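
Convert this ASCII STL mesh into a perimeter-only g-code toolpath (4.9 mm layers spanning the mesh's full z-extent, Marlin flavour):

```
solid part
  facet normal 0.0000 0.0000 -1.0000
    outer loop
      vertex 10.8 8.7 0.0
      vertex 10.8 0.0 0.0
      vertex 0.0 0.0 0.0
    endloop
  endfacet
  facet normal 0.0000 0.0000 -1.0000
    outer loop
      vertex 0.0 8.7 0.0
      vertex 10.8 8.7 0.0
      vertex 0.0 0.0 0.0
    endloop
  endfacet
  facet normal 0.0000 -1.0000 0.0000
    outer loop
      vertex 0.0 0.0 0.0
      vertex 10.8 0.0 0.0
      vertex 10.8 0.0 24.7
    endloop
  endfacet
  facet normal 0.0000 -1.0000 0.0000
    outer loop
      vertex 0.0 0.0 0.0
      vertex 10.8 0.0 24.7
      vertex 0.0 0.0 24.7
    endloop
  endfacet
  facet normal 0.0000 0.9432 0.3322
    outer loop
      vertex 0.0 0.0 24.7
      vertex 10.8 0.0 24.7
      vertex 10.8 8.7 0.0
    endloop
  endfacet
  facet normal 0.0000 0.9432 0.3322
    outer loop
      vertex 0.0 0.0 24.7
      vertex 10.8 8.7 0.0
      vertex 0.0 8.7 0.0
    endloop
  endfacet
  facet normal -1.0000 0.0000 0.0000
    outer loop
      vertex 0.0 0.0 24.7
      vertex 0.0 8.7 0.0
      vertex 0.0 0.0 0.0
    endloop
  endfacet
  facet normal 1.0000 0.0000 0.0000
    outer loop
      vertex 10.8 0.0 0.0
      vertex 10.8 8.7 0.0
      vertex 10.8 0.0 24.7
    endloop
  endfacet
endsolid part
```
; perimeter-only toolpath
G21 ; units = mm
G90 ; absolute positioning
G28 ; home
; layer 1
G0 Z4.9
G0 X0.0 Y0.0
G1 X10.8 Y0.0
G1 X10.8 Y7.0
G1 X0.0 Y7.0
G1 X0.0 Y0.0
; layer 2
G0 Z9.9
G0 X0.0 Y0.0
G1 X10.8 Y0.0
G1 X10.8 Y5.2
G1 X0.0 Y5.2
G1 X0.0 Y0.0
; layer 3
G0 Z14.8
G0 X0.0 Y0.0
G1 X10.8 Y0.0
G1 X10.8 Y3.5
G1 X0.0 Y3.5
G1 X0.0 Y0.0
; layer 4
G0 Z19.8
G0 X0.0 Y0.0
G1 X10.8 Y0.0
G1 X10.8 Y1.7
G1 X0.0 Y1.7
G1 X0.0 Y0.0
M2 ; end

The solid is a wedge (ramp): 10.8 × 8.7 mm base, rising to 24.7 mm along the y=0 edge and sloping linearly to z=0 at y=8.7. Slicing at Δz = 4.9 mm — 5 equal slices spanning the solid's height, so layer i sits at z = i·h/5 — gives 4 non-empty perimeters. Each is a 4-segment closed polygon; G0 lifts to the layer z and rapids to the start vertex, then G1 traces the edges. The cross-section shrinks linearly with z (the slice at the apex is degenerate and omitted).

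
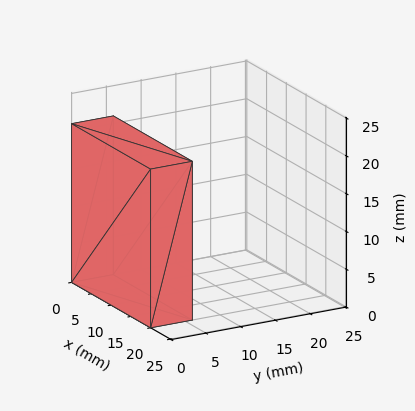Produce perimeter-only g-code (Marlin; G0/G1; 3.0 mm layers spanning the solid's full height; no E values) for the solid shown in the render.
Reading the render: the shape is a rectangular box, roughly 20 × 6 mm footprint and 21 mm tall (dimensions read to the nearest mm from the axis ticks). For the g-code, the solid's height is divided into equal slices at the stated Δz and each level perimeter traced with G1 moves after a G0 lift.

; perimeter-only toolpath
G21 ; units = mm
G90 ; absolute positioning
G28 ; home
; layer 1
G0 Z3.0
G0 X0.0 Y0.0
G1 X20.0 Y0.0
G1 X20.0 Y6.0
G1 X0.0 Y6.0
G1 X0.0 Y0.0
; layer 2
G0 Z6.0
G0 X0.0 Y0.0
G1 X20.0 Y0.0
G1 X20.0 Y6.0
G1 X0.0 Y6.0
G1 X0.0 Y0.0
; layer 3
G0 Z9.0
G0 X0.0 Y0.0
G1 X20.0 Y0.0
G1 X20.0 Y6.0
G1 X0.0 Y6.0
G1 X0.0 Y0.0
; layer 4
G0 Z12.0
G0 X0.0 Y0.0
G1 X20.0 Y0.0
G1 X20.0 Y6.0
G1 X0.0 Y6.0
G1 X0.0 Y0.0
; layer 5
G0 Z15.0
G0 X0.0 Y0.0
G1 X20.0 Y0.0
G1 X20.0 Y6.0
G1 X0.0 Y6.0
G1 X0.0 Y0.0
; layer 6
G0 Z18.0
G0 X0.0 Y0.0
G1 X20.0 Y0.0
G1 X20.0 Y6.0
G1 X0.0 Y6.0
G1 X0.0 Y0.0
; layer 7
G0 Z21.0
G0 X0.0 Y0.0
G1 X20.0 Y0.0
G1 X20.0 Y6.0
G1 X0.0 Y6.0
G1 X0.0 Y0.0
M2 ; end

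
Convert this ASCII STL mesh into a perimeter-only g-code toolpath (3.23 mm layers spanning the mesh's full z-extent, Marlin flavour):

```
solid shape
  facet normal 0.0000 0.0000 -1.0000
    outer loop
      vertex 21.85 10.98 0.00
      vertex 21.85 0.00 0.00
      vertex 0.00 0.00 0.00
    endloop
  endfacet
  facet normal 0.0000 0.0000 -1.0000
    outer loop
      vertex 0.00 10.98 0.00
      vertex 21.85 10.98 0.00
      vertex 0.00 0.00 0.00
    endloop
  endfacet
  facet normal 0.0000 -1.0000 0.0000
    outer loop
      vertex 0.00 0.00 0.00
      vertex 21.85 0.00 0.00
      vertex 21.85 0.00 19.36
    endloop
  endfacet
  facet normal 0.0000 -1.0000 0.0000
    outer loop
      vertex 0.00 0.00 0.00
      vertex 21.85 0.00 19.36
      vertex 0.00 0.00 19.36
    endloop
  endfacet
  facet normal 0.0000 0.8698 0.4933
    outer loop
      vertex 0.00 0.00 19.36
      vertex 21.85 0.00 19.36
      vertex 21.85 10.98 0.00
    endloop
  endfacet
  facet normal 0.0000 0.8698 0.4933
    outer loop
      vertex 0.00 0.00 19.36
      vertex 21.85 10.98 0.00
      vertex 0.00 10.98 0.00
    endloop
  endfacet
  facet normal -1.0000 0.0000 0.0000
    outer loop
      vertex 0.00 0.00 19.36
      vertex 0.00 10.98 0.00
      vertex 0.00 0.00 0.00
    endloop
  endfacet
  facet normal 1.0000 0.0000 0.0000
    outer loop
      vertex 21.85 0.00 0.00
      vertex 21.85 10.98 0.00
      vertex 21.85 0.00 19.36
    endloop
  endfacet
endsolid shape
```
; perimeter-only toolpath
G21 ; units = mm
G90 ; absolute positioning
G28 ; home
; layer 1
G0 Z3.23
G0 X0.00 Y0.00
G1 X21.85 Y0.00
G1 X21.85 Y9.15
G1 X0.00 Y9.15
G1 X0.00 Y0.00
; layer 2
G0 Z6.45
G0 X0.00 Y0.00
G1 X21.85 Y0.00
G1 X21.85 Y7.32
G1 X0.00 Y7.32
G1 X0.00 Y0.00
; layer 3
G0 Z9.68
G0 X0.00 Y0.00
G1 X21.85 Y0.00
G1 X21.85 Y5.49
G1 X0.00 Y5.49
G1 X0.00 Y0.00
; layer 4
G0 Z12.91
G0 X0.00 Y0.00
G1 X21.85 Y0.00
G1 X21.85 Y3.66
G1 X0.00 Y3.66
G1 X0.00 Y0.00
; layer 5
G0 Z16.13
G0 X0.00 Y0.00
G1 X21.85 Y0.00
G1 X21.85 Y1.83
G1 X0.00 Y1.83
G1 X0.00 Y0.00
M2 ; end

The solid is a wedge (ramp): 21.9 × 11 mm base, rising to 19.4 mm along the y=0 edge and sloping linearly to z=0 at y=11. Slicing at Δz = 3.23 mm — 6 equal slices spanning the solid's height, so layer i sits at z = i·h/6 — gives 5 non-empty perimeters. Each is a 4-segment closed polygon; G0 lifts to the layer z and rapids to the start vertex, then G1 traces the edges. The cross-section shrinks linearly with z (the slice at the apex is degenerate and omitted).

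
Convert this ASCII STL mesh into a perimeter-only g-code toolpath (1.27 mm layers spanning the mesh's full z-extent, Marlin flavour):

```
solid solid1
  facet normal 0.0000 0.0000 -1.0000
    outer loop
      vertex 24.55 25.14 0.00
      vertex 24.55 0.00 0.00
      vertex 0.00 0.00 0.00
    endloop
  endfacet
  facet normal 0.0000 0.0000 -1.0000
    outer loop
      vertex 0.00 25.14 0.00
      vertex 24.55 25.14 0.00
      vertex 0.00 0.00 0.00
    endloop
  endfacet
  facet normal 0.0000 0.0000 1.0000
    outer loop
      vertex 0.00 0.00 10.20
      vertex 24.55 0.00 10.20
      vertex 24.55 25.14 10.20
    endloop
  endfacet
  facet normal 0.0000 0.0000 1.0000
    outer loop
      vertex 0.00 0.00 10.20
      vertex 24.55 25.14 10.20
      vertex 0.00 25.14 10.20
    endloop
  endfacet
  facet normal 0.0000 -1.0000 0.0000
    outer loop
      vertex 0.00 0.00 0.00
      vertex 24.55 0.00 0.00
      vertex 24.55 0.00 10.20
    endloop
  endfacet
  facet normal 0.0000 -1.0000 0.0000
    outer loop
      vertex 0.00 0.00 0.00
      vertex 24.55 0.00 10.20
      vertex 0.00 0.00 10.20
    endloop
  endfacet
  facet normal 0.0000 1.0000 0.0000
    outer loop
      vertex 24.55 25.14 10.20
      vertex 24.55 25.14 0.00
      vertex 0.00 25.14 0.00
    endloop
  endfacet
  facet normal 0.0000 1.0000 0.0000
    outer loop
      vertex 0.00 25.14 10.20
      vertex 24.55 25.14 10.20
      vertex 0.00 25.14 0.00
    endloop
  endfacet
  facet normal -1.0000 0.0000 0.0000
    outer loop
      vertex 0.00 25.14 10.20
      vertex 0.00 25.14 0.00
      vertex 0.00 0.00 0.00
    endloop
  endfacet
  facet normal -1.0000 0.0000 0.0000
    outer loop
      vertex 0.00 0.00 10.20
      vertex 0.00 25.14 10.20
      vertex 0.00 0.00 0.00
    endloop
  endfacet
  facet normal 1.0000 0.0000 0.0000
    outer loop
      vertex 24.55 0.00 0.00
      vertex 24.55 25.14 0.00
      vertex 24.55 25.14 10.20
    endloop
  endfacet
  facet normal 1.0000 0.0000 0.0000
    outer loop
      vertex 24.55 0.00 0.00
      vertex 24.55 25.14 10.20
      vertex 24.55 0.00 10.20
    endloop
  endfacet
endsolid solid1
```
; perimeter-only toolpath
G21 ; units = mm
G90 ; absolute positioning
G28 ; home
; layer 1
G0 Z1.27
G0 X0.00 Y0.00
G1 X24.55 Y0.00
G1 X24.55 Y25.14
G1 X0.00 Y25.14
G1 X0.00 Y0.00
; layer 2
G0 Z2.55
G0 X0.00 Y0.00
G1 X24.55 Y0.00
G1 X24.55 Y25.14
G1 X0.00 Y25.14
G1 X0.00 Y0.00
; layer 3
G0 Z3.82
G0 X0.00 Y0.00
G1 X24.55 Y0.00
G1 X24.55 Y25.14
G1 X0.00 Y25.14
G1 X0.00 Y0.00
; layer 4
G0 Z5.10
G0 X0.00 Y0.00
G1 X24.55 Y0.00
G1 X24.55 Y25.14
G1 X0.00 Y25.14
G1 X0.00 Y0.00
; layer 5
G0 Z6.38
G0 X0.00 Y0.00
G1 X24.55 Y0.00
G1 X24.55 Y25.14
G1 X0.00 Y25.14
G1 X0.00 Y0.00
; layer 6
G0 Z7.65
G0 X0.00 Y0.00
G1 X24.55 Y0.00
G1 X24.55 Y25.14
G1 X0.00 Y25.14
G1 X0.00 Y0.00
; layer 7
G0 Z8.92
G0 X0.00 Y0.00
G1 X24.55 Y0.00
G1 X24.55 Y25.14
G1 X0.00 Y25.14
G1 X0.00 Y0.00
; layer 8
G0 Z10.20
G0 X0.00 Y0.00
G1 X24.55 Y0.00
G1 X24.55 Y25.14
G1 X0.00 Y25.14
G1 X0.00 Y0.00
M2 ; end

The solid is a rectangular box, roughly 24.6 × 25.1 mm footprint and 10.2 mm tall. Slicing at Δz = 1.27 mm — 8 equal slices spanning the solid's height, so layer i sits at z = i·h/8 — gives 8 non-empty perimeters. Each is a 4-segment closed polygon; G0 lifts to the layer z and rapids to the start vertex, then G1 traces the edges.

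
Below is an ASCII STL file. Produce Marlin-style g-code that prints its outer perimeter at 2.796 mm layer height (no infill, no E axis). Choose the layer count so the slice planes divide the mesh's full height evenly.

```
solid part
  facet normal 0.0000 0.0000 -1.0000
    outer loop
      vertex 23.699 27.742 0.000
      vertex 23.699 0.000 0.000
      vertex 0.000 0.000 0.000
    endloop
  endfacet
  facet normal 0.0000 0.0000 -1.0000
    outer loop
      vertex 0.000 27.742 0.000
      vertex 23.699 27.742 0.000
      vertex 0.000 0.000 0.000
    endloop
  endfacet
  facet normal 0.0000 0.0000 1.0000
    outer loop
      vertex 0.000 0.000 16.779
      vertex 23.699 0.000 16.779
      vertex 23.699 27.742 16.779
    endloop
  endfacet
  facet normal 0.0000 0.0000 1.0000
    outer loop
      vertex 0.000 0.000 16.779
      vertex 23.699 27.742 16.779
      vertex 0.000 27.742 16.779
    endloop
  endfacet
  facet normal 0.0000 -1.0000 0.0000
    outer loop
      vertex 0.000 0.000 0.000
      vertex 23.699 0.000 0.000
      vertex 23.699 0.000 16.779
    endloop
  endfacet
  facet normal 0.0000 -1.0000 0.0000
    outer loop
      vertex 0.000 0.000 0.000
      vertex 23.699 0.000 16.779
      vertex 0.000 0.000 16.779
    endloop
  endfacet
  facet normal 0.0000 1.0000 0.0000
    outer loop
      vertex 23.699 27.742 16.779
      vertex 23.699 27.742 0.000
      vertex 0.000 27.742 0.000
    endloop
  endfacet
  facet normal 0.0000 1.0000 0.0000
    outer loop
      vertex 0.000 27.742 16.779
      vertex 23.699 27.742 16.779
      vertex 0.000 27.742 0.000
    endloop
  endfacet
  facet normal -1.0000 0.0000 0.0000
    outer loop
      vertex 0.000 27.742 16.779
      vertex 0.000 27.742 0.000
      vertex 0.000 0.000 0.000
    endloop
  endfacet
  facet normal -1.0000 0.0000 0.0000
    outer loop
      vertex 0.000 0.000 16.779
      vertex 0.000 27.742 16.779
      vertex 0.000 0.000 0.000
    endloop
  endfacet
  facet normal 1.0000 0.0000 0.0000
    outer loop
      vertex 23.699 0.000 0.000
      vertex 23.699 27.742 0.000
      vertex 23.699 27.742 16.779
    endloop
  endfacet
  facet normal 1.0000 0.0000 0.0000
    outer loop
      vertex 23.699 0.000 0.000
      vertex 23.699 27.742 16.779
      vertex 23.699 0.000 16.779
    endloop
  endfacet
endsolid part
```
; perimeter-only toolpath
G21 ; units = mm
G90 ; absolute positioning
G28 ; home
; layer 1
G0 Z2.796
G0 X0.000 Y0.000
G1 X23.699 Y0.000
G1 X23.699 Y27.742
G1 X0.000 Y27.742
G1 X0.000 Y0.000
; layer 2
G0 Z5.593
G0 X0.000 Y0.000
G1 X23.699 Y0.000
G1 X23.699 Y27.742
G1 X0.000 Y27.742
G1 X0.000 Y0.000
; layer 3
G0 Z8.389
G0 X0.000 Y0.000
G1 X23.699 Y0.000
G1 X23.699 Y27.742
G1 X0.000 Y27.742
G1 X0.000 Y0.000
; layer 4
G0 Z11.186
G0 X0.000 Y0.000
G1 X23.699 Y0.000
G1 X23.699 Y27.742
G1 X0.000 Y27.742
G1 X0.000 Y0.000
; layer 5
G0 Z13.982
G0 X0.000 Y0.000
G1 X23.699 Y0.000
G1 X23.699 Y27.742
G1 X0.000 Y27.742
G1 X0.000 Y0.000
; layer 6
G0 Z16.779
G0 X0.000 Y0.000
G1 X23.699 Y0.000
G1 X23.699 Y27.742
G1 X0.000 Y27.742
G1 X0.000 Y0.000
M2 ; end

The solid is a rectangular box, roughly 23.7 × 27.7 mm footprint and 16.8 mm tall. Slicing at Δz = 2.796 mm — 6 equal slices spanning the solid's height, so layer i sits at z = i·h/6 — gives 6 non-empty perimeters. Each is a 4-segment closed polygon; G0 lifts to the layer z and rapids to the start vertex, then G1 traces the edges.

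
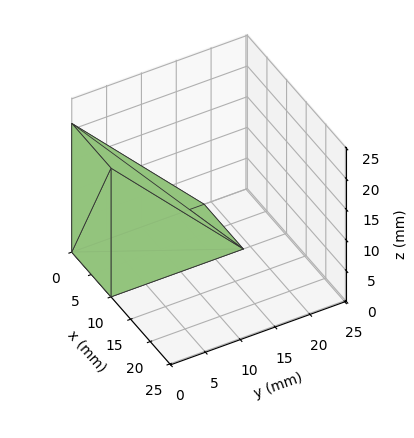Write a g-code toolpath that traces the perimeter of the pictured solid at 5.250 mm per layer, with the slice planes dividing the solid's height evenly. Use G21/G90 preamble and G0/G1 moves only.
Reading the render: the shape is a wedge (ramp): 10 × 19 mm base, rising to 21 mm along the y=0 edge and sloping linearly to z=0 at y=19 (dimensions read to the nearest mm from the axis ticks). For the g-code, the solid's height is divided into equal slices at the stated Δz and each level perimeter traced with G1 moves after a G0 lift.

; perimeter-only toolpath
G21 ; units = mm
G90 ; absolute positioning
G28 ; home
; layer 1
G0 Z5.250
G0 X0.000 Y0.000
G1 X10.000 Y0.000
G1 X10.000 Y14.250
G1 X0.000 Y14.250
G1 X0.000 Y0.000
; layer 2
G0 Z10.500
G0 X0.000 Y0.000
G1 X10.000 Y0.000
G1 X10.000 Y9.500
G1 X0.000 Y9.500
G1 X0.000 Y0.000
; layer 3
G0 Z15.750
G0 X0.000 Y0.000
G1 X10.000 Y0.000
G1 X10.000 Y4.750
G1 X0.000 Y4.750
G1 X0.000 Y0.000
M2 ; end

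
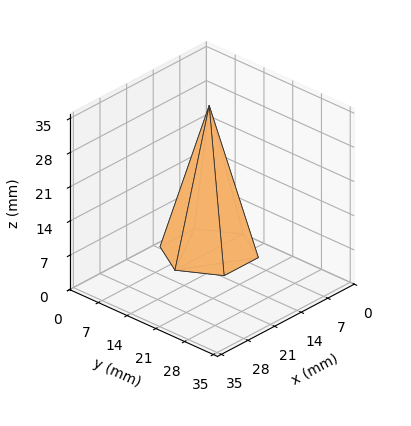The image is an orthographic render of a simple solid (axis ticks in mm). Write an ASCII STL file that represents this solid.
Reading the render: the shape is a regular 6-sided pyramid, base circumscribed radius ≈ 9 mm, apex at z ≈ 30 mm (dimensions read to the nearest mm from the axis ticks). For the STL, each face is triangulated and given an outward normal.

solid part
  facet normal 0.0000 0.0000 -1.0000
    outer loop
      vertex 4.500 16.794 0.000
      vertex 13.500 16.794 0.000
      vertex 18.000 9.000 0.000
    endloop
  endfacet
  facet normal 0.0000 0.0000 -1.0000
    outer loop
      vertex 0.000 9.000 0.000
      vertex 4.500 16.794 0.000
      vertex 18.000 9.000 0.000
    endloop
  endfacet
  facet normal 0.0000 0.0000 -1.0000
    outer loop
      vertex 4.500 1.206 0.000
      vertex 0.000 9.000 0.000
      vertex 18.000 9.000 0.000
    endloop
  endfacet
  facet normal 0.0000 0.0000 -1.0000
    outer loop
      vertex 13.500 1.206 0.000
      vertex 4.500 1.206 0.000
      vertex 18.000 9.000 0.000
    endloop
  endfacet
  facet normal 0.8382 0.4839 0.2515
    outer loop
      vertex 18.000 9.000 0.000
      vertex 13.500 16.794 0.000
      vertex 9.000 9.000 30.000
    endloop
  endfacet
  facet normal 0.0000 0.9679 0.2515
    outer loop
      vertex 13.500 16.794 0.000
      vertex 4.500 16.794 0.000
      vertex 9.000 9.000 30.000
    endloop
  endfacet
  facet normal -0.8382 0.4839 0.2515
    outer loop
      vertex 4.500 16.794 0.000
      vertex 0.000 9.000 0.000
      vertex 9.000 9.000 30.000
    endloop
  endfacet
  facet normal -0.8382 -0.4839 0.2515
    outer loop
      vertex 0.000 9.000 0.000
      vertex 4.500 1.206 0.000
      vertex 9.000 9.000 30.000
    endloop
  endfacet
  facet normal 0.0000 -0.9679 0.2515
    outer loop
      vertex 4.500 1.206 0.000
      vertex 13.500 1.206 0.000
      vertex 9.000 9.000 30.000
    endloop
  endfacet
  facet normal 0.8382 -0.4839 0.2515
    outer loop
      vertex 13.500 1.206 0.000
      vertex 18.000 9.000 0.000
      vertex 9.000 9.000 30.000
    endloop
  endfacet
endsolid part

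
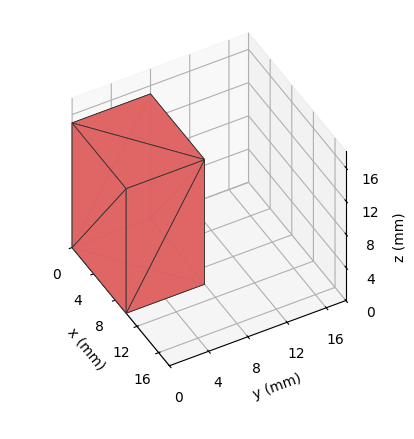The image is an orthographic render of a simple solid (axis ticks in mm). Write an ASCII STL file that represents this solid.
Reading the render: the shape is a rectangular box, roughly 10 × 8 mm footprint and 15 mm tall (dimensions read to the nearest mm from the axis ticks). For the STL, each face is triangulated and given an outward normal.

solid part
  facet normal 0.0000 0.0000 -1.0000
    outer loop
      vertex 10.00 8.00 0.00
      vertex 10.00 0.00 0.00
      vertex 0.00 0.00 0.00
    endloop
  endfacet
  facet normal 0.0000 0.0000 -1.0000
    outer loop
      vertex 0.00 8.00 0.00
      vertex 10.00 8.00 0.00
      vertex 0.00 0.00 0.00
    endloop
  endfacet
  facet normal 0.0000 0.0000 1.0000
    outer loop
      vertex 0.00 0.00 15.00
      vertex 10.00 0.00 15.00
      vertex 10.00 8.00 15.00
    endloop
  endfacet
  facet normal 0.0000 0.0000 1.0000
    outer loop
      vertex 0.00 0.00 15.00
      vertex 10.00 8.00 15.00
      vertex 0.00 8.00 15.00
    endloop
  endfacet
  facet normal 0.0000 -1.0000 0.0000
    outer loop
      vertex 0.00 0.00 0.00
      vertex 10.00 0.00 0.00
      vertex 10.00 0.00 15.00
    endloop
  endfacet
  facet normal 0.0000 -1.0000 0.0000
    outer loop
      vertex 0.00 0.00 0.00
      vertex 10.00 0.00 15.00
      vertex 0.00 0.00 15.00
    endloop
  endfacet
  facet normal 0.0000 1.0000 0.0000
    outer loop
      vertex 10.00 8.00 15.00
      vertex 10.00 8.00 0.00
      vertex 0.00 8.00 0.00
    endloop
  endfacet
  facet normal 0.0000 1.0000 0.0000
    outer loop
      vertex 0.00 8.00 15.00
      vertex 10.00 8.00 15.00
      vertex 0.00 8.00 0.00
    endloop
  endfacet
  facet normal -1.0000 0.0000 0.0000
    outer loop
      vertex 0.00 8.00 15.00
      vertex 0.00 8.00 0.00
      vertex 0.00 0.00 0.00
    endloop
  endfacet
  facet normal -1.0000 0.0000 0.0000
    outer loop
      vertex 0.00 0.00 15.00
      vertex 0.00 8.00 15.00
      vertex 0.00 0.00 0.00
    endloop
  endfacet
  facet normal 1.0000 0.0000 0.0000
    outer loop
      vertex 10.00 0.00 0.00
      vertex 10.00 8.00 0.00
      vertex 10.00 8.00 15.00
    endloop
  endfacet
  facet normal 1.0000 0.0000 0.0000
    outer loop
      vertex 10.00 0.00 0.00
      vertex 10.00 8.00 15.00
      vertex 10.00 0.00 15.00
    endloop
  endfacet
endsolid part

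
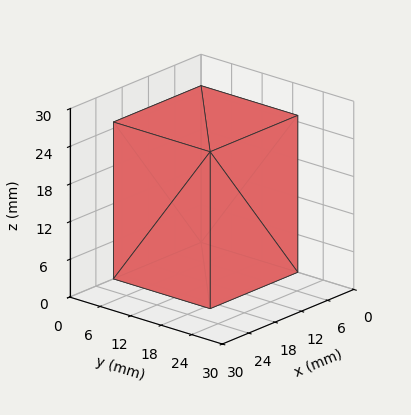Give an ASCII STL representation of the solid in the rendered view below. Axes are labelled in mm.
Reading the render: the shape is a rectangular box, roughly 20 × 19 mm footprint and 25 mm tall (dimensions read to the nearest mm from the axis ticks). For the STL, each face is triangulated and given an outward normal.

solid part
  facet normal 0.0000 0.0000 -1.0000
    outer loop
      vertex 20.0 19.0 0.0
      vertex 20.0 0.0 0.0
      vertex 0.0 0.0 0.0
    endloop
  endfacet
  facet normal 0.0000 0.0000 -1.0000
    outer loop
      vertex 0.0 19.0 0.0
      vertex 20.0 19.0 0.0
      vertex 0.0 0.0 0.0
    endloop
  endfacet
  facet normal 0.0000 0.0000 1.0000
    outer loop
      vertex 0.0 0.0 25.0
      vertex 20.0 0.0 25.0
      vertex 20.0 19.0 25.0
    endloop
  endfacet
  facet normal 0.0000 0.0000 1.0000
    outer loop
      vertex 0.0 0.0 25.0
      vertex 20.0 19.0 25.0
      vertex 0.0 19.0 25.0
    endloop
  endfacet
  facet normal 0.0000 -1.0000 0.0000
    outer loop
      vertex 0.0 0.0 0.0
      vertex 20.0 0.0 0.0
      vertex 20.0 0.0 25.0
    endloop
  endfacet
  facet normal 0.0000 -1.0000 0.0000
    outer loop
      vertex 0.0 0.0 0.0
      vertex 20.0 0.0 25.0
      vertex 0.0 0.0 25.0
    endloop
  endfacet
  facet normal 0.0000 1.0000 0.0000
    outer loop
      vertex 20.0 19.0 25.0
      vertex 20.0 19.0 0.0
      vertex 0.0 19.0 0.0
    endloop
  endfacet
  facet normal 0.0000 1.0000 0.0000
    outer loop
      vertex 0.0 19.0 25.0
      vertex 20.0 19.0 25.0
      vertex 0.0 19.0 0.0
    endloop
  endfacet
  facet normal -1.0000 0.0000 0.0000
    outer loop
      vertex 0.0 19.0 25.0
      vertex 0.0 19.0 0.0
      vertex 0.0 0.0 0.0
    endloop
  endfacet
  facet normal -1.0000 0.0000 0.0000
    outer loop
      vertex 0.0 0.0 25.0
      vertex 0.0 19.0 25.0
      vertex 0.0 0.0 0.0
    endloop
  endfacet
  facet normal 1.0000 0.0000 0.0000
    outer loop
      vertex 20.0 0.0 0.0
      vertex 20.0 19.0 0.0
      vertex 20.0 19.0 25.0
    endloop
  endfacet
  facet normal 1.0000 0.0000 0.0000
    outer loop
      vertex 20.0 0.0 0.0
      vertex 20.0 19.0 25.0
      vertex 20.0 0.0 25.0
    endloop
  endfacet
endsolid part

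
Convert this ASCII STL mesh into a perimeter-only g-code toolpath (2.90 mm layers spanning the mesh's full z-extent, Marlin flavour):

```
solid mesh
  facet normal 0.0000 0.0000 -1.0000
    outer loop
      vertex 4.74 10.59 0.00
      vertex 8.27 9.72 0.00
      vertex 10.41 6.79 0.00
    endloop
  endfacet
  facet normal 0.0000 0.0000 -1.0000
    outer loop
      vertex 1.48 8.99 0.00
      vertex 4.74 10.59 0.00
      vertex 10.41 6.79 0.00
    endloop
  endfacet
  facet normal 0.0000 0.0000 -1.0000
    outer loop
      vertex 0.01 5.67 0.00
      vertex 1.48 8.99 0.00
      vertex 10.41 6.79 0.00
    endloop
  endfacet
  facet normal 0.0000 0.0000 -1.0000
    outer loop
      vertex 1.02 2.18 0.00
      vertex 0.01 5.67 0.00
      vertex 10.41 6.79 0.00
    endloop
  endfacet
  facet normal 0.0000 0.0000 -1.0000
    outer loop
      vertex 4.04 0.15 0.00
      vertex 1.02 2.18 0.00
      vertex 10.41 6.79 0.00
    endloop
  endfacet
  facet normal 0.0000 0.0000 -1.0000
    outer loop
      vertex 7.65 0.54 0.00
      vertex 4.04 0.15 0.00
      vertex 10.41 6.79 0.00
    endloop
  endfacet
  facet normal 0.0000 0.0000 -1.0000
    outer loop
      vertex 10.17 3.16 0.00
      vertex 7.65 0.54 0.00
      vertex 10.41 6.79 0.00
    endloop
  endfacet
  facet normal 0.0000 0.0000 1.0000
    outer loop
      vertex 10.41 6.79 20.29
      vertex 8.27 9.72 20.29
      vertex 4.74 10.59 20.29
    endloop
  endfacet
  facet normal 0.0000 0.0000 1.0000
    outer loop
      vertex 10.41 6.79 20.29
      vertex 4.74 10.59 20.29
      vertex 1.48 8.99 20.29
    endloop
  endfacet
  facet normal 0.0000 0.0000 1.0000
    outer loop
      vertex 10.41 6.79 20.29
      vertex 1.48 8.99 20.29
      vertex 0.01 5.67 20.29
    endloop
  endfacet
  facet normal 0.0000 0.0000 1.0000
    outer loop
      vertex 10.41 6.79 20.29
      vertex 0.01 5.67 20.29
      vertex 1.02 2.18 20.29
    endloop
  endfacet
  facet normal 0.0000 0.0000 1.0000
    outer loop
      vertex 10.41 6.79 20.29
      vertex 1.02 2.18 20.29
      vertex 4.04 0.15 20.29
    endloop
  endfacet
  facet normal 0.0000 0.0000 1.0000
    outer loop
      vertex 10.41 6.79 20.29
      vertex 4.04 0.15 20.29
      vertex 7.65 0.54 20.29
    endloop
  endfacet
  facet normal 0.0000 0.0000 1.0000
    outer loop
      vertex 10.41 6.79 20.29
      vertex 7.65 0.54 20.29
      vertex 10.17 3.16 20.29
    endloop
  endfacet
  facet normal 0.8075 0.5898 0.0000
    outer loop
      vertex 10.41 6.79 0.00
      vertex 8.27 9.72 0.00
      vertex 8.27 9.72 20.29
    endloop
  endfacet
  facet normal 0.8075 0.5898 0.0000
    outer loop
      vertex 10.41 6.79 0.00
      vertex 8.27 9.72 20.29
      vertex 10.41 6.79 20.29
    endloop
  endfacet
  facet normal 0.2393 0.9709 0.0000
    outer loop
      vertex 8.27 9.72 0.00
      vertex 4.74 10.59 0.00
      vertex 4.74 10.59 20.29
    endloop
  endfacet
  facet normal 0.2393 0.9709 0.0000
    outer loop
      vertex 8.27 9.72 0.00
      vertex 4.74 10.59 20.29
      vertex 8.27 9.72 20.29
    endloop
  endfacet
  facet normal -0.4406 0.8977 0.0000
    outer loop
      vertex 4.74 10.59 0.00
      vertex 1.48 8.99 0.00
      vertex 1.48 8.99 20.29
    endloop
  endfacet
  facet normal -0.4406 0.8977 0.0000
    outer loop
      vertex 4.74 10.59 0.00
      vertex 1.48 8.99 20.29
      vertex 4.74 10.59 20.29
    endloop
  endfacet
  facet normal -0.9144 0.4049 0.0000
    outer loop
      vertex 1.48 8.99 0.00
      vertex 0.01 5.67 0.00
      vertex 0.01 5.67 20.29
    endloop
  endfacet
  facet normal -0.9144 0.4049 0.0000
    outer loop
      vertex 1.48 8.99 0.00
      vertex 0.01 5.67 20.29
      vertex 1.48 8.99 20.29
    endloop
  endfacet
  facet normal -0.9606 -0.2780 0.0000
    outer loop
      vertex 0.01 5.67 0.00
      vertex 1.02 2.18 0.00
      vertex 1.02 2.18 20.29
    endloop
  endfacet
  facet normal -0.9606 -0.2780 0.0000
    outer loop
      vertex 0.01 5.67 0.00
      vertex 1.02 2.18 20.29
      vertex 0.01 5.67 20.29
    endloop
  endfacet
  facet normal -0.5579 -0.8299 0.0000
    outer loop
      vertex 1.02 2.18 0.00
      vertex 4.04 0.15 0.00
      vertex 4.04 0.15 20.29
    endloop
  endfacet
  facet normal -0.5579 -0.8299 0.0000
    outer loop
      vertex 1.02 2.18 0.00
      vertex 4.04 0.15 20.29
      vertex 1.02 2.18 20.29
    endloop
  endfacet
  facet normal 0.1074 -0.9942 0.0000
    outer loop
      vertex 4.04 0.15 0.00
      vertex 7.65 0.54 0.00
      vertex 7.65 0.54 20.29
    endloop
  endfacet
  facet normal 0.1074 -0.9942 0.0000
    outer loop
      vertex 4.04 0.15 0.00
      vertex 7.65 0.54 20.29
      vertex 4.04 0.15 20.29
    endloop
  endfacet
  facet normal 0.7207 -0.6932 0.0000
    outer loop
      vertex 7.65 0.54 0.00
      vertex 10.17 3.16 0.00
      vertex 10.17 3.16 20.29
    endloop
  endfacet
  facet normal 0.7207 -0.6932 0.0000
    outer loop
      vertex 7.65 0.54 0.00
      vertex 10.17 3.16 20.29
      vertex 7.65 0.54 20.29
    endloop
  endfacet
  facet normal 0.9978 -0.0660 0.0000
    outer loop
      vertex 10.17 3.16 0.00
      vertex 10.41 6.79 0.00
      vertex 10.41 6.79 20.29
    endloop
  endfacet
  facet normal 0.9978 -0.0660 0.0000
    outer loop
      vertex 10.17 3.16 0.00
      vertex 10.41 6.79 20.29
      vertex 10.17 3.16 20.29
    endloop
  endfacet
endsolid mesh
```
; perimeter-only toolpath
G21 ; units = mm
G90 ; absolute positioning
G28 ; home
; layer 1
G0 Z2.90
G0 X10.41 Y6.79
G1 X8.27 Y9.72
G1 X4.74 Y10.59
G1 X1.48 Y8.99
G1 X0.01 Y5.67
G1 X1.02 Y2.18
G1 X4.04 Y0.15
G1 X7.65 Y0.54
G1 X10.17 Y3.16
G1 X10.41 Y6.79
; layer 2
G0 Z5.80
G0 X10.41 Y6.79
G1 X8.27 Y9.72
G1 X4.74 Y10.59
G1 X1.48 Y8.99
G1 X0.01 Y5.67
G1 X1.02 Y2.18
G1 X4.04 Y0.15
G1 X7.65 Y0.54
G1 X10.17 Y3.16
G1 X10.41 Y6.79
; layer 3
G0 Z8.70
G0 X10.41 Y6.79
G1 X8.27 Y9.72
G1 X4.74 Y10.59
G1 X1.48 Y8.99
G1 X0.01 Y5.67
G1 X1.02 Y2.18
G1 X4.04 Y0.15
G1 X7.65 Y0.54
G1 X10.17 Y3.16
G1 X10.41 Y6.79
; layer 4
G0 Z11.59
G0 X10.41 Y6.79
G1 X8.27 Y9.72
G1 X4.74 Y10.59
G1 X1.48 Y8.99
G1 X0.01 Y5.67
G1 X1.02 Y2.18
G1 X4.04 Y0.15
G1 X7.65 Y0.54
G1 X10.17 Y3.16
G1 X10.41 Y6.79
; layer 5
G0 Z14.49
G0 X10.41 Y6.79
G1 X8.27 Y9.72
G1 X4.74 Y10.59
G1 X1.48 Y8.99
G1 X0.01 Y5.67
G1 X1.02 Y2.18
G1 X4.04 Y0.15
G1 X7.65 Y0.54
G1 X10.17 Y3.16
G1 X10.41 Y6.79
; layer 6
G0 Z17.39
G0 X10.41 Y6.79
G1 X8.27 Y9.72
G1 X4.74 Y10.59
G1 X1.48 Y8.99
G1 X0.01 Y5.67
G1 X1.02 Y2.18
G1 X4.04 Y0.15
G1 X7.65 Y0.54
G1 X10.17 Y3.16
G1 X10.41 Y6.79
; layer 7
G0 Z20.29
G0 X10.41 Y6.79
G1 X8.27 Y9.72
G1 X4.74 Y10.59
G1 X1.48 Y8.99
G1 X0.01 Y5.67
G1 X1.02 Y2.18
G1 X4.04 Y0.15
G1 X7.65 Y0.54
G1 X10.17 Y3.16
G1 X10.41 Y6.79
M2 ; end

The solid is a regular 9-sided prism (a cylinder approximated with 9 flat sides), circumscribed radius ≈ 5.31 mm, height ≈ 20.3 mm. Slicing at Δz = 2.90 mm — 7 equal slices spanning the solid's height, so layer i sits at z = i·h/7 — gives 7 non-empty perimeters. Each is a 9-segment closed polygon; G0 lifts to the layer z and rapids to the start vertex, then G1 traces the edges.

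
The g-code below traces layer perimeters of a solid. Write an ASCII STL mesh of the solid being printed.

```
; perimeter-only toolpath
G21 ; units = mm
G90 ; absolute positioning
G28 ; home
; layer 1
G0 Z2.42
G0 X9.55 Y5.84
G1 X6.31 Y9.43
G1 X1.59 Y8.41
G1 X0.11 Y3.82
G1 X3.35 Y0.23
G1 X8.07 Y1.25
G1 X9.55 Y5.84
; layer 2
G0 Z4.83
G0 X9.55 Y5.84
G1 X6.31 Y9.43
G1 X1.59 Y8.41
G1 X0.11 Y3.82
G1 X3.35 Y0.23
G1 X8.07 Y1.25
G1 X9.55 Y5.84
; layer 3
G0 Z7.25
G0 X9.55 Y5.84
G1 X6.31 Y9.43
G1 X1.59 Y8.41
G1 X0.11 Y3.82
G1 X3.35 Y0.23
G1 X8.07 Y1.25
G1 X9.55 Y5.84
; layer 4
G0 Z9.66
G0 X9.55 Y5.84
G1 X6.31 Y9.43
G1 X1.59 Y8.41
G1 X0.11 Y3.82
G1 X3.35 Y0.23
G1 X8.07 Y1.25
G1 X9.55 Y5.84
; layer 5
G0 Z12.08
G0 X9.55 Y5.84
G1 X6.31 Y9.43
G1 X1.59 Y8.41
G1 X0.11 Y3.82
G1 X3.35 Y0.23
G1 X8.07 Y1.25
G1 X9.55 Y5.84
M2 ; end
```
solid part
  facet normal 0.0000 0.0000 -1.0000
    outer loop
      vertex 1.59 8.41 0.00
      vertex 6.31 9.43 0.00
      vertex 9.55 5.84 0.00
    endloop
  endfacet
  facet normal 0.0000 0.0000 -1.0000
    outer loop
      vertex 0.11 3.82 0.00
      vertex 1.59 8.41 0.00
      vertex 9.55 5.84 0.00
    endloop
  endfacet
  facet normal 0.0000 0.0000 -1.0000
    outer loop
      vertex 3.35 0.23 0.00
      vertex 0.11 3.82 0.00
      vertex 9.55 5.84 0.00
    endloop
  endfacet
  facet normal 0.0000 0.0000 -1.0000
    outer loop
      vertex 8.07 1.25 0.00
      vertex 3.35 0.23 0.00
      vertex 9.55 5.84 0.00
    endloop
  endfacet
  facet normal 0.0000 0.0000 1.0000
    outer loop
      vertex 9.55 5.84 12.08
      vertex 6.31 9.43 12.08
      vertex 1.59 8.41 12.08
    endloop
  endfacet
  facet normal 0.0000 0.0000 1.0000
    outer loop
      vertex 9.55 5.84 12.08
      vertex 1.59 8.41 12.08
      vertex 0.11 3.82 12.08
    endloop
  endfacet
  facet normal 0.0000 0.0000 1.0000
    outer loop
      vertex 9.55 5.84 12.08
      vertex 0.11 3.82 12.08
      vertex 3.35 0.23 12.08
    endloop
  endfacet
  facet normal 0.0000 0.0000 1.0000
    outer loop
      vertex 9.55 5.84 12.08
      vertex 3.35 0.23 12.08
      vertex 8.07 1.25 12.08
    endloop
  endfacet
  facet normal 0.7424 0.6700 0.0000
    outer loop
      vertex 9.55 5.84 0.00
      vertex 6.31 9.43 0.00
      vertex 6.31 9.43 12.08
    endloop
  endfacet
  facet normal 0.7424 0.6700 0.0000
    outer loop
      vertex 9.55 5.84 0.00
      vertex 6.31 9.43 12.08
      vertex 9.55 5.84 12.08
    endloop
  endfacet
  facet normal -0.2112 0.9774 0.0000
    outer loop
      vertex 6.31 9.43 0.00
      vertex 1.59 8.41 0.00
      vertex 1.59 8.41 12.08
    endloop
  endfacet
  facet normal -0.2112 0.9774 0.0000
    outer loop
      vertex 6.31 9.43 0.00
      vertex 1.59 8.41 12.08
      vertex 6.31 9.43 12.08
    endloop
  endfacet
  facet normal -0.9517 0.3069 0.0000
    outer loop
      vertex 1.59 8.41 0.00
      vertex 0.11 3.82 0.00
      vertex 0.11 3.82 12.08
    endloop
  endfacet
  facet normal -0.9517 0.3069 0.0000
    outer loop
      vertex 1.59 8.41 0.00
      vertex 0.11 3.82 12.08
      vertex 1.59 8.41 12.08
    endloop
  endfacet
  facet normal -0.7424 -0.6700 0.0000
    outer loop
      vertex 0.11 3.82 0.00
      vertex 3.35 0.23 0.00
      vertex 3.35 0.23 12.08
    endloop
  endfacet
  facet normal -0.7424 -0.6700 0.0000
    outer loop
      vertex 0.11 3.82 0.00
      vertex 3.35 0.23 12.08
      vertex 0.11 3.82 12.08
    endloop
  endfacet
  facet normal 0.2112 -0.9774 0.0000
    outer loop
      vertex 3.35 0.23 0.00
      vertex 8.07 1.25 0.00
      vertex 8.07 1.25 12.08
    endloop
  endfacet
  facet normal 0.2112 -0.9774 0.0000
    outer loop
      vertex 3.35 0.23 0.00
      vertex 8.07 1.25 12.08
      vertex 3.35 0.23 12.08
    endloop
  endfacet
  facet normal 0.9517 -0.3069 0.0000
    outer loop
      vertex 8.07 1.25 0.00
      vertex 9.55 5.84 0.00
      vertex 9.55 5.84 12.08
    endloop
  endfacet
  facet normal 0.9517 -0.3069 0.0000
    outer loop
      vertex 8.07 1.25 0.00
      vertex 9.55 5.84 12.08
      vertex 8.07 1.25 12.08
    endloop
  endfacet
endsolid part

The G0 Z moves step by Δz≈2.42 mm. Every layer's G1 loop is the same polygon, so the solid is a straight extrusion of it from z=0 to z≈12.1. Closing with flat bottom and top caps and triangulating gives 20 facets — a regular 6-sided prism (a cylinder approximated with 6 flat sides), circumscribed radius ≈ 4.83 mm, height ≈ 12.1 mm.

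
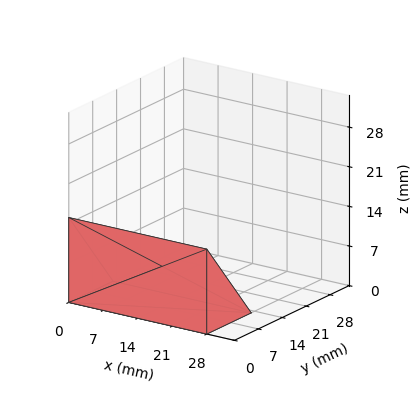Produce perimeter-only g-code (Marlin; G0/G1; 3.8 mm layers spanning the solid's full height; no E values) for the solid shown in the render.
Reading the render: the shape is a wedge (ramp): 28 × 13 mm base, rising to 15 mm along the y=0 edge and sloping linearly to z=0 at y=13 (dimensions read to the nearest mm from the axis ticks). For the g-code, the solid's height is divided into equal slices at the stated Δz and each level perimeter traced with G1 moves after a G0 lift.

; perimeter-only toolpath
G21 ; units = mm
G90 ; absolute positioning
G28 ; home
; layer 1
G0 Z3.8
G0 X0.0 Y0.0
G1 X28.0 Y0.0
G1 X28.0 Y9.8
G1 X0.0 Y9.8
G1 X0.0 Y0.0
; layer 2
G0 Z7.5
G0 X0.0 Y0.0
G1 X28.0 Y0.0
G1 X28.0 Y6.5
G1 X0.0 Y6.5
G1 X0.0 Y0.0
; layer 3
G0 Z11.2
G0 X0.0 Y0.0
G1 X28.0 Y0.0
G1 X28.0 Y3.2
G1 X0.0 Y3.2
G1 X0.0 Y0.0
M2 ; end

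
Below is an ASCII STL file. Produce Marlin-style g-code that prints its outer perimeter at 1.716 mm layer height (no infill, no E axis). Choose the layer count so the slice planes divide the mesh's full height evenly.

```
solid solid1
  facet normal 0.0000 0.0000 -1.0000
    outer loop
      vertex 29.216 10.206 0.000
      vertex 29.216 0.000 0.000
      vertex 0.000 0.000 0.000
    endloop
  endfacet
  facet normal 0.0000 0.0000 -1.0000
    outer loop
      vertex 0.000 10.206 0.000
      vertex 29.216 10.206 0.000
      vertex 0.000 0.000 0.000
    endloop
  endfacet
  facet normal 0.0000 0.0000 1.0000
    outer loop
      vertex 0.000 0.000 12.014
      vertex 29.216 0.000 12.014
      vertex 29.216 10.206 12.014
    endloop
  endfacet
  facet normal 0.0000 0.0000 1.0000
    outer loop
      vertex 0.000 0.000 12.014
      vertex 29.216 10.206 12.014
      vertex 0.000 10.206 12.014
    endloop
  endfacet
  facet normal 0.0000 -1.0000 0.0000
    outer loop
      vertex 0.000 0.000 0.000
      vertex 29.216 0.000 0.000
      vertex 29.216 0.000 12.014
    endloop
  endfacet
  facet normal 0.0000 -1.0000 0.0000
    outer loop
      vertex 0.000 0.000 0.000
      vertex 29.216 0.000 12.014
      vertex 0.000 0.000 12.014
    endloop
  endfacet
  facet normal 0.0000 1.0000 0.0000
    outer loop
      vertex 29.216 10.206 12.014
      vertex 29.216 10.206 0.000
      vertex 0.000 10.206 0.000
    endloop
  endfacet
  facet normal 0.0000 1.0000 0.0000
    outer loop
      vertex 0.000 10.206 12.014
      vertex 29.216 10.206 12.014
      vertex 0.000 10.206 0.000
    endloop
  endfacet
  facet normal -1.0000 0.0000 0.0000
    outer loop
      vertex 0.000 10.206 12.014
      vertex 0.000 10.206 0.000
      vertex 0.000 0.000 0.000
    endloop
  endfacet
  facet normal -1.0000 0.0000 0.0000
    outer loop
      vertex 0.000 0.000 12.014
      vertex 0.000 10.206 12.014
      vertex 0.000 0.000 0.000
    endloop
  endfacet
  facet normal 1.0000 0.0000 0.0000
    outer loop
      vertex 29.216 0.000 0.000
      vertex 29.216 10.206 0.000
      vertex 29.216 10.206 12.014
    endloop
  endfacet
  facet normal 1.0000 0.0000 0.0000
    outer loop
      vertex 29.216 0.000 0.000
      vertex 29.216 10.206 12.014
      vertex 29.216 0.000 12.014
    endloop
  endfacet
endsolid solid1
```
; perimeter-only toolpath
G21 ; units = mm
G90 ; absolute positioning
G28 ; home
; layer 1
G0 Z1.716
G0 X0.000 Y0.000
G1 X29.216 Y0.000
G1 X29.216 Y10.206
G1 X0.000 Y10.206
G1 X0.000 Y0.000
; layer 2
G0 Z3.433
G0 X0.000 Y0.000
G1 X29.216 Y0.000
G1 X29.216 Y10.206
G1 X0.000 Y10.206
G1 X0.000 Y0.000
; layer 3
G0 Z5.149
G0 X0.000 Y0.000
G1 X29.216 Y0.000
G1 X29.216 Y10.206
G1 X0.000 Y10.206
G1 X0.000 Y0.000
; layer 4
G0 Z6.865
G0 X0.000 Y0.000
G1 X29.216 Y0.000
G1 X29.216 Y10.206
G1 X0.000 Y10.206
G1 X0.000 Y0.000
; layer 5
G0 Z8.581
G0 X0.000 Y0.000
G1 X29.216 Y0.000
G1 X29.216 Y10.206
G1 X0.000 Y10.206
G1 X0.000 Y0.000
; layer 6
G0 Z10.298
G0 X0.000 Y0.000
G1 X29.216 Y0.000
G1 X29.216 Y10.206
G1 X0.000 Y10.206
G1 X0.000 Y0.000
; layer 7
G0 Z12.014
G0 X0.000 Y0.000
G1 X29.216 Y0.000
G1 X29.216 Y10.206
G1 X0.000 Y10.206
G1 X0.000 Y0.000
M2 ; end

The solid is a rectangular box, roughly 29.2 × 10.2 mm footprint and 12 mm tall. Slicing at Δz = 1.716 mm — 7 equal slices spanning the solid's height, so layer i sits at z = i·h/7 — gives 7 non-empty perimeters. Each is a 4-segment closed polygon; G0 lifts to the layer z and rapids to the start vertex, then G1 traces the edges.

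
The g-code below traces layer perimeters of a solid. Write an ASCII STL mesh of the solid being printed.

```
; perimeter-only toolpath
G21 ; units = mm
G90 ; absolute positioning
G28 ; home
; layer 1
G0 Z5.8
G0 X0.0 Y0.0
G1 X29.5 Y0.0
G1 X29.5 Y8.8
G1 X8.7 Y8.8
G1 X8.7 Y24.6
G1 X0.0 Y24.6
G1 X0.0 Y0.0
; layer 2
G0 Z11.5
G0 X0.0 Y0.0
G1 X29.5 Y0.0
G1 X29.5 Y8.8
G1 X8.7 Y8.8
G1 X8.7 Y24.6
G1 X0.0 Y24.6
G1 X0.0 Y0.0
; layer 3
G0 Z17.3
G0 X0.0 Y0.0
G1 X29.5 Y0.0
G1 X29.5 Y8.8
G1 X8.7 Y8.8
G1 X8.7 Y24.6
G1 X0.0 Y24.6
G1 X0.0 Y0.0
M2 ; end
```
solid part
  facet normal 0.0000 0.0000 -1.0000
    outer loop
      vertex 29.5 8.8 0.0
      vertex 29.5 0.0 0.0
      vertex 0.0 0.0 0.0
    endloop
  endfacet
  facet normal 0.0000 0.0000 -1.0000
    outer loop
      vertex 8.7 8.8 0.0
      vertex 29.5 8.8 0.0
      vertex 0.0 0.0 0.0
    endloop
  endfacet
  facet normal 0.0000 0.0000 -1.0000
    outer loop
      vertex 8.7 24.6 0.0
      vertex 8.7 8.8 0.0
      vertex 0.0 0.0 0.0
    endloop
  endfacet
  facet normal 0.0000 0.0000 -1.0000
    outer loop
      vertex 0.0 24.6 0.0
      vertex 8.7 24.6 0.0
      vertex 0.0 0.0 0.0
    endloop
  endfacet
  facet normal 0.0000 0.0000 1.0000
    outer loop
      vertex 0.0 0.0 17.3
      vertex 29.5 0.0 17.3
      vertex 29.5 8.8 17.3
    endloop
  endfacet
  facet normal 0.0000 0.0000 1.0000
    outer loop
      vertex 0.0 0.0 17.3
      vertex 29.5 8.8 17.3
      vertex 8.7 8.8 17.3
    endloop
  endfacet
  facet normal 0.0000 0.0000 1.0000
    outer loop
      vertex 0.0 0.0 17.3
      vertex 8.7 8.8 17.3
      vertex 8.7 24.6 17.3
    endloop
  endfacet
  facet normal 0.0000 0.0000 1.0000
    outer loop
      vertex 0.0 0.0 17.3
      vertex 8.7 24.6 17.3
      vertex 0.0 24.6 17.3
    endloop
  endfacet
  facet normal 0.0000 -1.0000 0.0000
    outer loop
      vertex 0.0 0.0 0.0
      vertex 29.5 0.0 0.0
      vertex 29.5 0.0 17.3
    endloop
  endfacet
  facet normal 0.0000 -1.0000 0.0000
    outer loop
      vertex 0.0 0.0 0.0
      vertex 29.5 0.0 17.3
      vertex 0.0 0.0 17.3
    endloop
  endfacet
  facet normal 1.0000 0.0000 0.0000
    outer loop
      vertex 29.5 0.0 0.0
      vertex 29.5 8.8 0.0
      vertex 29.5 8.8 17.3
    endloop
  endfacet
  facet normal 1.0000 0.0000 0.0000
    outer loop
      vertex 29.5 0.0 0.0
      vertex 29.5 8.8 17.3
      vertex 29.5 0.0 17.3
    endloop
  endfacet
  facet normal 0.0000 1.0000 0.0000
    outer loop
      vertex 29.5 8.8 0.0
      vertex 8.7 8.8 0.0
      vertex 8.7 8.8 17.3
    endloop
  endfacet
  facet normal 0.0000 1.0000 0.0000
    outer loop
      vertex 29.5 8.8 0.0
      vertex 8.7 8.8 17.3
      vertex 29.5 8.8 17.3
    endloop
  endfacet
  facet normal 1.0000 0.0000 0.0000
    outer loop
      vertex 8.7 8.8 0.0
      vertex 8.7 24.6 0.0
      vertex 8.7 24.6 17.3
    endloop
  endfacet
  facet normal 1.0000 0.0000 0.0000
    outer loop
      vertex 8.7 8.8 0.0
      vertex 8.7 24.6 17.3
      vertex 8.7 8.8 17.3
    endloop
  endfacet
  facet normal 0.0000 1.0000 0.0000
    outer loop
      vertex 8.7 24.6 0.0
      vertex 0.0 24.6 0.0
      vertex 0.0 24.6 17.3
    endloop
  endfacet
  facet normal 0.0000 1.0000 0.0000
    outer loop
      vertex 8.7 24.6 0.0
      vertex 0.0 24.6 17.3
      vertex 8.7 24.6 17.3
    endloop
  endfacet
  facet normal -1.0000 0.0000 0.0000
    outer loop
      vertex 0.0 24.6 0.0
      vertex 0.0 0.0 0.0
      vertex 0.0 0.0 17.3
    endloop
  endfacet
  facet normal -1.0000 0.0000 0.0000
    outer loop
      vertex 0.0 24.6 0.0
      vertex 0.0 0.0 17.3
      vertex 0.0 24.6 17.3
    endloop
  endfacet
endsolid part

The G0 Z moves step by Δz≈5.8 mm. Every layer's G1 loop is the same polygon, so the solid is a straight extrusion of it from z=0 to z≈17.3. Closing with flat bottom and top caps and triangulating gives 20 facets — an L-shaped prism: outer 29.5 × 24.6 mm, arm thicknesses ≈ 8.8 mm (horizontal) and 8.7 mm (vertical), extruded 17.3 mm in z.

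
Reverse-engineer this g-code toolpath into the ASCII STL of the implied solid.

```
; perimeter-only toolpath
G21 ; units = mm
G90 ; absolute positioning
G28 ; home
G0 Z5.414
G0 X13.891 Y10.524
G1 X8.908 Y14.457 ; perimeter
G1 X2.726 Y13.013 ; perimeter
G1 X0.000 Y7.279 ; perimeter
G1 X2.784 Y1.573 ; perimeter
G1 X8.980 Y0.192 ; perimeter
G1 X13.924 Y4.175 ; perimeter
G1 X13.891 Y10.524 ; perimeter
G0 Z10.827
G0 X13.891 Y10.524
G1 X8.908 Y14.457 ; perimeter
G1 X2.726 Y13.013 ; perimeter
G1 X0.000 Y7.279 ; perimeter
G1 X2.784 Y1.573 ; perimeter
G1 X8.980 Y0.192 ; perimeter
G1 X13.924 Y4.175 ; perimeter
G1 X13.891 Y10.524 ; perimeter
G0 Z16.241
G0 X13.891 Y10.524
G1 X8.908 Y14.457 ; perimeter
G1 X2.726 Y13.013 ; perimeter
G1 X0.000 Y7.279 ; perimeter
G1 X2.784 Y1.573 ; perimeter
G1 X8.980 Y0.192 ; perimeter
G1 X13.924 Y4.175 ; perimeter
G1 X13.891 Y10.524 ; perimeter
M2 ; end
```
solid part
  facet normal 0.0000 0.0000 -1.0000
    outer loop
      vertex 2.726 13.013 0.000
      vertex 8.908 14.457 0.000
      vertex 13.891 10.524 0.000
    endloop
  endfacet
  facet normal 0.0000 0.0000 -1.0000
    outer loop
      vertex 0.000 7.279 0.000
      vertex 2.726 13.013 0.000
      vertex 13.891 10.524 0.000
    endloop
  endfacet
  facet normal 0.0000 0.0000 -1.0000
    outer loop
      vertex 2.784 1.573 0.000
      vertex 0.000 7.279 0.000
      vertex 13.891 10.524 0.000
    endloop
  endfacet
  facet normal 0.0000 0.0000 -1.0000
    outer loop
      vertex 8.980 0.192 0.000
      vertex 2.784 1.573 0.000
      vertex 13.891 10.524 0.000
    endloop
  endfacet
  facet normal 0.0000 0.0000 -1.0000
    outer loop
      vertex 13.924 4.175 0.000
      vertex 8.980 0.192 0.000
      vertex 13.891 10.524 0.000
    endloop
  endfacet
  facet normal 0.0000 0.0000 1.0000
    outer loop
      vertex 13.891 10.524 16.241
      vertex 8.908 14.457 16.241
      vertex 2.726 13.013 16.241
    endloop
  endfacet
  facet normal 0.0000 0.0000 1.0000
    outer loop
      vertex 13.891 10.524 16.241
      vertex 2.726 13.013 16.241
      vertex 0.000 7.279 16.241
    endloop
  endfacet
  facet normal 0.0000 0.0000 1.0000
    outer loop
      vertex 13.891 10.524 16.241
      vertex 0.000 7.279 16.241
      vertex 2.784 1.573 16.241
    endloop
  endfacet
  facet normal 0.0000 0.0000 1.0000
    outer loop
      vertex 13.891 10.524 16.241
      vertex 2.784 1.573 16.241
      vertex 8.980 0.192 16.241
    endloop
  endfacet
  facet normal 0.0000 0.0000 1.0000
    outer loop
      vertex 13.891 10.524 16.241
      vertex 8.980 0.192 16.241
      vertex 13.924 4.175 16.241
    endloop
  endfacet
  facet normal 0.6196 0.7850 0.0000
    outer loop
      vertex 13.891 10.524 0.000
      vertex 8.908 14.457 0.000
      vertex 8.908 14.457 16.241
    endloop
  endfacet
  facet normal 0.6196 0.7850 0.0000
    outer loop
      vertex 13.891 10.524 0.000
      vertex 8.908 14.457 16.241
      vertex 13.891 10.524 16.241
    endloop
  endfacet
  facet normal -0.2275 0.9738 0.0000
    outer loop
      vertex 8.908 14.457 0.000
      vertex 2.726 13.013 0.000
      vertex 2.726 13.013 16.241
    endloop
  endfacet
  facet normal -0.2275 0.9738 0.0000
    outer loop
      vertex 8.908 14.457 0.000
      vertex 2.726 13.013 16.241
      vertex 8.908 14.457 16.241
    endloop
  endfacet
  facet normal -0.9031 0.4294 0.0000
    outer loop
      vertex 2.726 13.013 0.000
      vertex 0.000 7.279 0.000
      vertex 0.000 7.279 16.241
    endloop
  endfacet
  facet normal -0.9031 0.4294 0.0000
    outer loop
      vertex 2.726 13.013 0.000
      vertex 0.000 7.279 16.241
      vertex 2.726 13.013 16.241
    endloop
  endfacet
  facet normal -0.8987 -0.4385 0.0000
    outer loop
      vertex 0.000 7.279 0.000
      vertex 2.784 1.573 0.000
      vertex 2.784 1.573 16.241
    endloop
  endfacet
  facet normal -0.8987 -0.4385 0.0000
    outer loop
      vertex 0.000 7.279 0.000
      vertex 2.784 1.573 16.241
      vertex 0.000 7.279 16.241
    endloop
  endfacet
  facet normal -0.2175 -0.9760 0.0000
    outer loop
      vertex 2.784 1.573 0.000
      vertex 8.980 0.192 0.000
      vertex 8.980 0.192 16.241
    endloop
  endfacet
  facet normal -0.2175 -0.9760 0.0000
    outer loop
      vertex 2.784 1.573 0.000
      vertex 8.980 0.192 16.241
      vertex 2.784 1.573 16.241
    endloop
  endfacet
  facet normal 0.6274 -0.7787 0.0000
    outer loop
      vertex 8.980 0.192 0.000
      vertex 13.924 4.175 0.000
      vertex 13.924 4.175 16.241
    endloop
  endfacet
  facet normal 0.6274 -0.7787 0.0000
    outer loop
      vertex 8.980 0.192 0.000
      vertex 13.924 4.175 16.241
      vertex 8.980 0.192 16.241
    endloop
  endfacet
  facet normal 1.0000 0.0052 0.0000
    outer loop
      vertex 13.924 4.175 0.000
      vertex 13.891 10.524 0.000
      vertex 13.891 10.524 16.241
    endloop
  endfacet
  facet normal 1.0000 0.0052 0.0000
    outer loop
      vertex 13.924 4.175 0.000
      vertex 13.891 10.524 16.241
      vertex 13.924 4.175 16.241
    endloop
  endfacet
endsolid part

The G0 Z moves step by Δz≈5.414 mm. Every layer's G1 loop is the same polygon, so the solid is a straight extrusion of it from z=0 to z≈16.2. Closing with flat bottom and top caps and triangulating gives 24 facets — a regular 7-sided prism (a cylinder approximated with 7 flat sides), circumscribed radius ≈ 7.32 mm, height ≈ 16.2 mm.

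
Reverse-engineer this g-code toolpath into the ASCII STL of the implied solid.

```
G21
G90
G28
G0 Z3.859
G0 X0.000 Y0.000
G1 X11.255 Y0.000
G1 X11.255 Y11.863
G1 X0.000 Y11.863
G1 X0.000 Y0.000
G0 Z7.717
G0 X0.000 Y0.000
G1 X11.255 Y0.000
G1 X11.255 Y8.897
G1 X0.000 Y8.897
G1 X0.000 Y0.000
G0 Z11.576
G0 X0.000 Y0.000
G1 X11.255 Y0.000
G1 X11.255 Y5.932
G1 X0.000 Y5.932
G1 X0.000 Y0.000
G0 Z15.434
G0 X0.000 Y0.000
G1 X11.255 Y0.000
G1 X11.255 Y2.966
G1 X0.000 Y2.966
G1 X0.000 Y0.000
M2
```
solid part
  facet normal 0.0000 0.0000 -1.0000
    outer loop
      vertex 11.255 14.829 0.000
      vertex 11.255 0.000 0.000
      vertex 0.000 0.000 0.000
    endloop
  endfacet
  facet normal 0.0000 0.0000 -1.0000
    outer loop
      vertex 0.000 14.829 0.000
      vertex 11.255 14.829 0.000
      vertex 0.000 0.000 0.000
    endloop
  endfacet
  facet normal 0.0000 -1.0000 0.0000
    outer loop
      vertex 0.000 0.000 0.000
      vertex 11.255 0.000 0.000
      vertex 11.255 0.000 19.293
    endloop
  endfacet
  facet normal 0.0000 -1.0000 0.0000
    outer loop
      vertex 0.000 0.000 0.000
      vertex 11.255 0.000 19.293
      vertex 0.000 0.000 19.293
    endloop
  endfacet
  facet normal 0.0000 0.7929 0.6094
    outer loop
      vertex 0.000 0.000 19.293
      vertex 11.255 0.000 19.293
      vertex 11.255 14.829 0.000
    endloop
  endfacet
  facet normal 0.0000 0.7929 0.6094
    outer loop
      vertex 0.000 0.000 19.293
      vertex 11.255 14.829 0.000
      vertex 0.000 14.829 0.000
    endloop
  endfacet
  facet normal -1.0000 0.0000 0.0000
    outer loop
      vertex 0.000 0.000 19.293
      vertex 0.000 14.829 0.000
      vertex 0.000 0.000 0.000
    endloop
  endfacet
  facet normal 1.0000 0.0000 0.0000
    outer loop
      vertex 11.255 0.000 0.000
      vertex 11.255 14.829 0.000
      vertex 11.255 0.000 19.293
    endloop
  endfacet
endsolid part

The G0 Z moves step by Δz≈3.859 mm. The G1 loops shrink linearly with z, so the solid tapers from its base footprint up to z≈19.3. Closing with a flat bottom cap and the tapered top and triangulating gives 8 facets — a wedge (ramp): 11.3 × 14.8 mm base, rising to 19.3 mm along the y=0 edge and sloping linearly to z=0 at y=14.8.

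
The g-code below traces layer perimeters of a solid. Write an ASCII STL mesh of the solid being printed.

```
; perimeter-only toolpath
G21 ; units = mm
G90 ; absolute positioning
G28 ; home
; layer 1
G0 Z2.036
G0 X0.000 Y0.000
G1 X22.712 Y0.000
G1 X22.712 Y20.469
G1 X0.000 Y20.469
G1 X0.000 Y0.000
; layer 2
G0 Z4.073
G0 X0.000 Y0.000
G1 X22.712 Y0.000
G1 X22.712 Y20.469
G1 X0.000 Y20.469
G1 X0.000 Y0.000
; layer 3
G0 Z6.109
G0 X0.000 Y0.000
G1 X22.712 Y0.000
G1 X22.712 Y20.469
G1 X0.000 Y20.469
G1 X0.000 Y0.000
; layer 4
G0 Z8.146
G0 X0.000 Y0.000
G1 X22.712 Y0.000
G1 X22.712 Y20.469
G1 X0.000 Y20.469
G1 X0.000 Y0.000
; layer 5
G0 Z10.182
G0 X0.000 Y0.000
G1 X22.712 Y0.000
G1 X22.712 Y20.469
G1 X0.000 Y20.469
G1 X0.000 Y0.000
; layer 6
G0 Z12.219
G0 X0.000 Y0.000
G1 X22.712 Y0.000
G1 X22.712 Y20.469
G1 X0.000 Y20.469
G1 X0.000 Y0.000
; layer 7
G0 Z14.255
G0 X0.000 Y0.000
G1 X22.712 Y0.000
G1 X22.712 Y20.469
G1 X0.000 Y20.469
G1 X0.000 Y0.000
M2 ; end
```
solid part
  facet normal 0.0000 0.0000 -1.0000
    outer loop
      vertex 22.712 20.469 0.000
      vertex 22.712 0.000 0.000
      vertex 0.000 0.000 0.000
    endloop
  endfacet
  facet normal 0.0000 0.0000 -1.0000
    outer loop
      vertex 0.000 20.469 0.000
      vertex 22.712 20.469 0.000
      vertex 0.000 0.000 0.000
    endloop
  endfacet
  facet normal 0.0000 0.0000 1.0000
    outer loop
      vertex 0.000 0.000 14.255
      vertex 22.712 0.000 14.255
      vertex 22.712 20.469 14.255
    endloop
  endfacet
  facet normal 0.0000 0.0000 1.0000
    outer loop
      vertex 0.000 0.000 14.255
      vertex 22.712 20.469 14.255
      vertex 0.000 20.469 14.255
    endloop
  endfacet
  facet normal 0.0000 -1.0000 0.0000
    outer loop
      vertex 0.000 0.000 0.000
      vertex 22.712 0.000 0.000
      vertex 22.712 0.000 14.255
    endloop
  endfacet
  facet normal 0.0000 -1.0000 0.0000
    outer loop
      vertex 0.000 0.000 0.000
      vertex 22.712 0.000 14.255
      vertex 0.000 0.000 14.255
    endloop
  endfacet
  facet normal 0.0000 1.0000 0.0000
    outer loop
      vertex 22.712 20.469 14.255
      vertex 22.712 20.469 0.000
      vertex 0.000 20.469 0.000
    endloop
  endfacet
  facet normal 0.0000 1.0000 0.0000
    outer loop
      vertex 0.000 20.469 14.255
      vertex 22.712 20.469 14.255
      vertex 0.000 20.469 0.000
    endloop
  endfacet
  facet normal -1.0000 0.0000 0.0000
    outer loop
      vertex 0.000 20.469 14.255
      vertex 0.000 20.469 0.000
      vertex 0.000 0.000 0.000
    endloop
  endfacet
  facet normal -1.0000 0.0000 0.0000
    outer loop
      vertex 0.000 0.000 14.255
      vertex 0.000 20.469 14.255
      vertex 0.000 0.000 0.000
    endloop
  endfacet
  facet normal 1.0000 0.0000 0.0000
    outer loop
      vertex 22.712 0.000 0.000
      vertex 22.712 20.469 0.000
      vertex 22.712 20.469 14.255
    endloop
  endfacet
  facet normal 1.0000 0.0000 0.0000
    outer loop
      vertex 22.712 0.000 0.000
      vertex 22.712 20.469 14.255
      vertex 22.712 0.000 14.255
    endloop
  endfacet
endsolid part

The G0 Z moves step by Δz≈2.036 mm. Every layer's G1 loop is the same polygon, so the solid is a straight extrusion of it from z=0 to z≈14.3. Closing with flat bottom and top caps and triangulating gives 12 facets — a rectangular box, roughly 22.7 × 20.5 mm footprint and 14.3 mm tall.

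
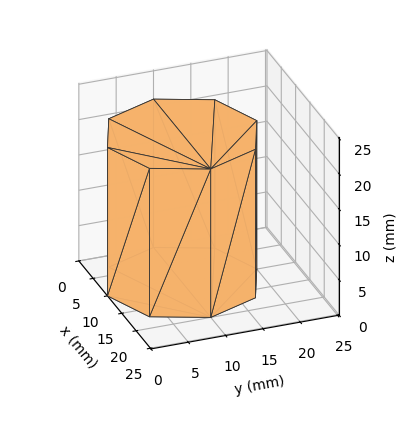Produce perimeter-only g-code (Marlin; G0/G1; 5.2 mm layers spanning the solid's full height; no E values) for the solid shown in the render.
Reading the render: the shape is a regular 8-sided prism (a cylinder approximated with 8 flat sides), circumscribed radius ≈ 10 mm, height ≈ 21 mm (dimensions read to the nearest mm from the axis ticks). For the g-code, the solid's height is divided into equal slices at the stated Δz and each level perimeter traced with G1 moves after a G0 lift.

; perimeter-only toolpath
G21 ; units = mm
G90 ; absolute positioning
G28 ; home
; layer 1
G0 Z5.2
G0 X20.0 Y10.0
G1 X17.1 Y17.1
G1 X10.0 Y20.0
G1 X2.9 Y17.1
G1 X0.0 Y10.0
G1 X2.9 Y2.9
G1 X10.0 Y0.0
G1 X17.1 Y2.9
G1 X20.0 Y10.0
; layer 2
G0 Z10.5
G0 X20.0 Y10.0
G1 X17.1 Y17.1
G1 X10.0 Y20.0
G1 X2.9 Y17.1
G1 X0.0 Y10.0
G1 X2.9 Y2.9
G1 X10.0 Y0.0
G1 X17.1 Y2.9
G1 X20.0 Y10.0
; layer 3
G0 Z15.8
G0 X20.0 Y10.0
G1 X17.1 Y17.1
G1 X10.0 Y20.0
G1 X2.9 Y17.1
G1 X0.0 Y10.0
G1 X2.9 Y2.9
G1 X10.0 Y0.0
G1 X17.1 Y2.9
G1 X20.0 Y10.0
; layer 4
G0 Z21.0
G0 X20.0 Y10.0
G1 X17.1 Y17.1
G1 X10.0 Y20.0
G1 X2.9 Y17.1
G1 X0.0 Y10.0
G1 X2.9 Y2.9
G1 X10.0 Y0.0
G1 X17.1 Y2.9
G1 X20.0 Y10.0
M2 ; end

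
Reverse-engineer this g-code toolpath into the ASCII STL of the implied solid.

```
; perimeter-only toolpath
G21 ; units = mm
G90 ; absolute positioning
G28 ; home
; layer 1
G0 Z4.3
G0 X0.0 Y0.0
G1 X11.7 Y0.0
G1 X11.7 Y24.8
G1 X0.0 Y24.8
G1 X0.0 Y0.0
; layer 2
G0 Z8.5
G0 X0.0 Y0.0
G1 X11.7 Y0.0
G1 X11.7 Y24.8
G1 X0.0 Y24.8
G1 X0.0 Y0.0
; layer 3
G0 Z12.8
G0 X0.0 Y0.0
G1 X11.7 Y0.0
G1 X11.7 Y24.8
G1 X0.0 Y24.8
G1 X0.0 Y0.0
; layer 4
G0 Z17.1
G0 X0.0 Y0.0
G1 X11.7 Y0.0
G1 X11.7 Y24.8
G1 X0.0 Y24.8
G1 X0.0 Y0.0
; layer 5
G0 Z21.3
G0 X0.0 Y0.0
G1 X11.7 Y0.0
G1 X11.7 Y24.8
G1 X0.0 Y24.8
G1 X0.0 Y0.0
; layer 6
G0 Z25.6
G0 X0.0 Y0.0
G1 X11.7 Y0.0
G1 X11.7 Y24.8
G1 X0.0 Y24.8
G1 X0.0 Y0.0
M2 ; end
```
solid part
  facet normal 0.0000 0.0000 -1.0000
    outer loop
      vertex 11.7 24.8 0.0
      vertex 11.7 0.0 0.0
      vertex 0.0 0.0 0.0
    endloop
  endfacet
  facet normal 0.0000 0.0000 -1.0000
    outer loop
      vertex 0.0 24.8 0.0
      vertex 11.7 24.8 0.0
      vertex 0.0 0.0 0.0
    endloop
  endfacet
  facet normal 0.0000 0.0000 1.0000
    outer loop
      vertex 0.0 0.0 25.6
      vertex 11.7 0.0 25.6
      vertex 11.7 24.8 25.6
    endloop
  endfacet
  facet normal 0.0000 0.0000 1.0000
    outer loop
      vertex 0.0 0.0 25.6
      vertex 11.7 24.8 25.6
      vertex 0.0 24.8 25.6
    endloop
  endfacet
  facet normal 0.0000 -1.0000 0.0000
    outer loop
      vertex 0.0 0.0 0.0
      vertex 11.7 0.0 0.0
      vertex 11.7 0.0 25.6
    endloop
  endfacet
  facet normal 0.0000 -1.0000 0.0000
    outer loop
      vertex 0.0 0.0 0.0
      vertex 11.7 0.0 25.6
      vertex 0.0 0.0 25.6
    endloop
  endfacet
  facet normal 0.0000 1.0000 0.0000
    outer loop
      vertex 11.7 24.8 25.6
      vertex 11.7 24.8 0.0
      vertex 0.0 24.8 0.0
    endloop
  endfacet
  facet normal 0.0000 1.0000 0.0000
    outer loop
      vertex 0.0 24.8 25.6
      vertex 11.7 24.8 25.6
      vertex 0.0 24.8 0.0
    endloop
  endfacet
  facet normal -1.0000 0.0000 0.0000
    outer loop
      vertex 0.0 24.8 25.6
      vertex 0.0 24.8 0.0
      vertex 0.0 0.0 0.0
    endloop
  endfacet
  facet normal -1.0000 0.0000 0.0000
    outer loop
      vertex 0.0 0.0 25.6
      vertex 0.0 24.8 25.6
      vertex 0.0 0.0 0.0
    endloop
  endfacet
  facet normal 1.0000 0.0000 0.0000
    outer loop
      vertex 11.7 0.0 0.0
      vertex 11.7 24.8 0.0
      vertex 11.7 24.8 25.6
    endloop
  endfacet
  facet normal 1.0000 0.0000 0.0000
    outer loop
      vertex 11.7 0.0 0.0
      vertex 11.7 24.8 25.6
      vertex 11.7 0.0 25.6
    endloop
  endfacet
endsolid part

The G0 Z moves step by Δz≈4.3 mm. Every layer's G1 loop is the same polygon, so the solid is a straight extrusion of it from z=0 to z≈25.6. Closing with flat bottom and top caps and triangulating gives 12 facets — a rectangular box, roughly 11.7 × 24.8 mm footprint and 25.6 mm tall.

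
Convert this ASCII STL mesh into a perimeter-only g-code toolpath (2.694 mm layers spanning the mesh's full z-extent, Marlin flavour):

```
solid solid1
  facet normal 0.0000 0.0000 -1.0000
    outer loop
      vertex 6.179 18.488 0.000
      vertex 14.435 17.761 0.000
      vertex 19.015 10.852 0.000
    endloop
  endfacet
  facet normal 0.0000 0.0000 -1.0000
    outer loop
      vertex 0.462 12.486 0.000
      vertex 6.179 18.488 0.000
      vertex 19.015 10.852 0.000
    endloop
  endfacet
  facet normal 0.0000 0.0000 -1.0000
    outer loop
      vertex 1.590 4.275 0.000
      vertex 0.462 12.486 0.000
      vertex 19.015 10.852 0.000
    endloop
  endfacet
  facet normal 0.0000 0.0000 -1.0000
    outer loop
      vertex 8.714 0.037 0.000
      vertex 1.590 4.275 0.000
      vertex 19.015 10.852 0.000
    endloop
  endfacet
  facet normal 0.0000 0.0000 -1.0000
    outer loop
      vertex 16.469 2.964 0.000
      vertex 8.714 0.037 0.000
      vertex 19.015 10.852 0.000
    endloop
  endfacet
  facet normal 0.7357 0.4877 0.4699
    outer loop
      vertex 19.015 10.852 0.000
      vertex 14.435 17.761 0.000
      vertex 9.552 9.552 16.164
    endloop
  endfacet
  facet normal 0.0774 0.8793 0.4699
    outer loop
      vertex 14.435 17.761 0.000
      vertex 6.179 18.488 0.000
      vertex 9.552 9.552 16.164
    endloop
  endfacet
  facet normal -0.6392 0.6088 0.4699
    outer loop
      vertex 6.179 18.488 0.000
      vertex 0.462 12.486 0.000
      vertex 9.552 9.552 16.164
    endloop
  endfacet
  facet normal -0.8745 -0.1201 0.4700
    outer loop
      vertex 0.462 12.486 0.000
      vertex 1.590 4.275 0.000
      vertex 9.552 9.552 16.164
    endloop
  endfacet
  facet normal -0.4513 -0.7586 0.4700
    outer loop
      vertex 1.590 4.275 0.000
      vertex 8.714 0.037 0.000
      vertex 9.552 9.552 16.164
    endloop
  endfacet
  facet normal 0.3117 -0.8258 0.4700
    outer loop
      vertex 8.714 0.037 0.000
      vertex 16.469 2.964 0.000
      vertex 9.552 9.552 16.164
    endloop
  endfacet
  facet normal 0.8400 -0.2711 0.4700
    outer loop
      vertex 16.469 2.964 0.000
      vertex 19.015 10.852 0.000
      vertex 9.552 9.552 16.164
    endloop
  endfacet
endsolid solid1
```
; perimeter-only toolpath
G21 ; units = mm
G90 ; absolute positioning
G28 ; home
; layer 1
G0 Z2.694
G0 X17.438 Y10.635
G1 X13.621 Y16.393
G1 X6.741 Y16.999
G1 X1.977 Y11.997
G1 X2.917 Y5.155
G1 X8.854 Y1.623
G1 X15.316 Y4.062
G1 X17.438 Y10.635
; layer 2
G0 Z5.388
G0 X15.861 Y10.419
G1 X12.807 Y15.025
G1 X7.303 Y15.509
G1 X3.492 Y11.508
G1 X4.244 Y6.034
G1 X8.993 Y3.209
G1 X14.163 Y5.160
G1 X15.861 Y10.419
; layer 3
G0 Z8.082
G0 X14.284 Y10.202
G1 X11.994 Y13.656
G1 X7.865 Y14.020
G1 X5.007 Y11.019
G1 X5.571 Y6.913
G1 X9.133 Y4.795
G1 X13.011 Y6.258
G1 X14.284 Y10.202
; layer 4
G0 Z10.776
G0 X12.706 Y9.985
G1 X11.180 Y12.288
G1 X8.428 Y12.531
G1 X6.522 Y10.530
G1 X6.898 Y7.793
G1 X9.273 Y6.380
G1 X11.858 Y7.356
G1 X12.706 Y9.985
; layer 5
G0 Z13.470
G0 X11.129 Y9.769
G1 X10.366 Y10.920
G1 X8.990 Y11.041
G1 X8.037 Y10.041
G1 X8.225 Y8.672
G1 X9.412 Y7.966
G1 X10.705 Y8.454
G1 X11.129 Y9.769
M2 ; end

The solid is a regular 7-sided pyramid, base circumscribed radius ≈ 9.55 mm, apex at z ≈ 16.2 mm. Slicing at Δz = 2.694 mm — 6 equal slices spanning the solid's height, so layer i sits at z = i·h/6 — gives 5 non-empty perimeters. Each is a 7-segment closed polygon; G0 lifts to the layer z and rapids to the start vertex, then G1 traces the edges. The cross-section shrinks linearly with z (the slice at the apex is degenerate and omitted).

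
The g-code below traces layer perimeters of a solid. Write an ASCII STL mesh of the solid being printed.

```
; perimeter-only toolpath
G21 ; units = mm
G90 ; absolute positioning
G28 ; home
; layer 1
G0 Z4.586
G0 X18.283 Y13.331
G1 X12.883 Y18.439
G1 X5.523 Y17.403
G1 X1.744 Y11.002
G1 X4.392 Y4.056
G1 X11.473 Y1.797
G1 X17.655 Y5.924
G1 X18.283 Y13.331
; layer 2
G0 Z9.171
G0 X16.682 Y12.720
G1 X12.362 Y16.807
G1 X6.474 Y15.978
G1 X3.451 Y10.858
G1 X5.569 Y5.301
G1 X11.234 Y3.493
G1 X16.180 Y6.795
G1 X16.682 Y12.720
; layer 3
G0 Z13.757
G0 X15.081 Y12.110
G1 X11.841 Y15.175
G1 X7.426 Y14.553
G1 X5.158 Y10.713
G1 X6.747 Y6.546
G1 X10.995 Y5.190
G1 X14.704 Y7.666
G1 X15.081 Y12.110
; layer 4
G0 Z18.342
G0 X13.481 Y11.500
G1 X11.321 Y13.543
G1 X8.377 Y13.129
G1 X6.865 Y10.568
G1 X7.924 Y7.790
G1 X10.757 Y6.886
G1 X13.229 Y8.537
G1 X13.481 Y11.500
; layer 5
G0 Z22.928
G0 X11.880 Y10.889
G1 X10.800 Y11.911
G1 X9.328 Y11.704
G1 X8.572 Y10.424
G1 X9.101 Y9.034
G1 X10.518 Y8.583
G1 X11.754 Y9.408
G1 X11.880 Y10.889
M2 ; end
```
solid part
  facet normal 0.0000 0.0000 -1.0000
    outer loop
      vertex 4.572 18.828 0.000
      vertex 13.404 20.071 0.000
      vertex 19.884 13.941 0.000
    endloop
  endfacet
  facet normal 0.0000 0.0000 -1.0000
    outer loop
      vertex 0.037 11.147 0.000
      vertex 4.572 18.828 0.000
      vertex 19.884 13.941 0.000
    endloop
  endfacet
  facet normal 0.0000 0.0000 -1.0000
    outer loop
      vertex 3.214 2.812 0.000
      vertex 0.037 11.147 0.000
      vertex 19.884 13.941 0.000
    endloop
  endfacet
  facet normal 0.0000 0.0000 -1.0000
    outer loop
      vertex 11.712 0.100 0.000
      vertex 3.214 2.812 0.000
      vertex 19.884 13.941 0.000
    endloop
  endfacet
  facet normal 0.0000 0.0000 -1.0000
    outer loop
      vertex 19.130 5.053 0.000
      vertex 11.712 0.100 0.000
      vertex 19.884 13.941 0.000
    endloop
  endfacet
  facet normal 0.6513 0.6885 0.3190
    outer loop
      vertex 19.884 13.941 0.000
      vertex 13.404 20.071 0.000
      vertex 10.279 10.279 27.513
    endloop
  endfacet
  facet normal -0.1321 0.9385 0.3190
    outer loop
      vertex 13.404 20.071 0.000
      vertex 4.572 18.828 0.000
      vertex 10.279 10.279 27.513
    endloop
  endfacet
  facet normal -0.8161 0.4819 0.3190
    outer loop
      vertex 4.572 18.828 0.000
      vertex 0.037 11.147 0.000
      vertex 10.279 10.279 27.513
    endloop
  endfacet
  facet normal -0.8856 -0.3376 0.3190
    outer loop
      vertex 0.037 11.147 0.000
      vertex 3.214 2.812 0.000
      vertex 10.279 10.279 27.513
    endloop
  endfacet
  facet normal -0.2881 -0.9029 0.3190
    outer loop
      vertex 3.214 2.812 0.000
      vertex 11.712 0.100 0.000
      vertex 10.279 10.279 27.513
    endloop
  endfacet
  facet normal 0.5263 -0.7882 0.3190
    outer loop
      vertex 11.712 0.100 0.000
      vertex 19.130 5.053 0.000
      vertex 10.279 10.279 27.513
    endloop
  endfacet
  facet normal 0.9444 -0.0801 0.3190
    outer loop
      vertex 19.130 5.053 0.000
      vertex 19.884 13.941 0.000
      vertex 10.279 10.279 27.513
    endloop
  endfacet
endsolid part

The G0 Z moves step by Δz≈4.586 mm. The G1 loops shrink linearly with z, so the solid tapers from its base footprint up to z≈27.5. Closing with a flat bottom cap and the tapered top and triangulating gives 12 facets — a regular 7-sided pyramid, base circumscribed radius ≈ 10.3 mm, apex at z ≈ 27.5 mm.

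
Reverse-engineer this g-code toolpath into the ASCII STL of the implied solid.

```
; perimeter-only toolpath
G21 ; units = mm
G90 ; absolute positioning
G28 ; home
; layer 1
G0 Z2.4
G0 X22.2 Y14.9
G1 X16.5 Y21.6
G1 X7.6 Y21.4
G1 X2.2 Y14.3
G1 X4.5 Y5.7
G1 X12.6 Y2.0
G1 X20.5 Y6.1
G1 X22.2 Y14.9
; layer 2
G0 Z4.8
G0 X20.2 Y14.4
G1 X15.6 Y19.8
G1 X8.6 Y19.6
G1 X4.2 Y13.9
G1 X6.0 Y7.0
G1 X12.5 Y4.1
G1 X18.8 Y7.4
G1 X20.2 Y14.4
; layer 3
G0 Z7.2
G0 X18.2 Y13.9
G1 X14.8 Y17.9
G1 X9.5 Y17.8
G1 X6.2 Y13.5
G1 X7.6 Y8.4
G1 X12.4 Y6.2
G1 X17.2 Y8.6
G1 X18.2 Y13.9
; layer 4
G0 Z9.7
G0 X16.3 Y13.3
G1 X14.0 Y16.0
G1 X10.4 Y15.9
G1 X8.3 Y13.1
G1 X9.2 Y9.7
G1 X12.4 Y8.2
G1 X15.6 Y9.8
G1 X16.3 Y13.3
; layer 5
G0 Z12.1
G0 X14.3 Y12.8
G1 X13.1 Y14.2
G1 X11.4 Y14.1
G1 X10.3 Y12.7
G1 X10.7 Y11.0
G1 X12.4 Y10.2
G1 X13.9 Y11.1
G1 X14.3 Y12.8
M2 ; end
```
solid part
  facet normal 0.0000 0.0000 -1.0000
    outer loop
      vertex 6.7 23.2 0.0
      vertex 17.3 23.5 0.0
      vertex 24.2 15.4 0.0
    endloop
  endfacet
  facet normal 0.0000 0.0000 -1.0000
    outer loop
      vertex 0.2 14.7 0.0
      vertex 6.7 23.2 0.0
      vertex 24.2 15.4 0.0
    endloop
  endfacet
  facet normal 0.0000 0.0000 -1.0000
    outer loop
      vertex 2.9 4.4 0.0
      vertex 0.2 14.7 0.0
      vertex 24.2 15.4 0.0
    endloop
  endfacet
  facet normal 0.0000 0.0000 -1.0000
    outer loop
      vertex 12.6 0.0 0.0
      vertex 2.9 4.4 0.0
      vertex 24.2 15.4 0.0
    endloop
  endfacet
  facet normal 0.0000 0.0000 -1.0000
    outer loop
      vertex 22.1 4.9 0.0
      vertex 12.6 0.0 0.0
      vertex 24.2 15.4 0.0
    endloop
  endfacet
  facet normal 0.6051 0.5154 0.6068
    outer loop
      vertex 24.2 15.4 0.0
      vertex 17.3 23.5 0.0
      vertex 12.3 12.3 14.5
    endloop
  endfacet
  facet normal -0.0225 0.7949 0.6063
    outer loop
      vertex 17.3 23.5 0.0
      vertex 6.7 23.2 0.0
      vertex 12.3 12.3 14.5
    endloop
  endfacet
  facet normal -0.6314 0.4828 0.6068
    outer loop
      vertex 6.7 23.2 0.0
      vertex 0.2 14.7 0.0
      vertex 12.3 12.3 14.5
    endloop
  endfacet
  facet normal -0.7682 -0.2014 0.6077
    outer loop
      vertex 0.2 14.7 0.0
      vertex 2.9 4.4 0.0
      vertex 12.3 12.3 14.5
    endloop
  endfacet
  facet normal -0.3283 -0.7237 0.6071
    outer loop
      vertex 2.9 4.4 0.0
      vertex 12.6 0.0 0.0
      vertex 12.3 12.3 14.5
    endloop
  endfacet
  facet normal 0.3644 -0.7064 0.6068
    outer loop
      vertex 12.6 0.0 0.0
      vertex 22.1 4.9 0.0
      vertex 12.3 12.3 14.5
    endloop
  endfacet
  facet normal 0.7796 -0.1559 0.6065
    outer loop
      vertex 22.1 4.9 0.0
      vertex 24.2 15.4 0.0
      vertex 12.3 12.3 14.5
    endloop
  endfacet
endsolid part

The G0 Z moves step by Δz≈2.4 mm. The G1 loops shrink linearly with z, so the solid tapers from its base footprint up to z≈14.5. Closing with a flat bottom cap and the tapered top and triangulating gives 12 facets — a regular 7-sided pyramid, base circumscribed radius ≈ 12.3 mm, apex at z ≈ 14.5 mm.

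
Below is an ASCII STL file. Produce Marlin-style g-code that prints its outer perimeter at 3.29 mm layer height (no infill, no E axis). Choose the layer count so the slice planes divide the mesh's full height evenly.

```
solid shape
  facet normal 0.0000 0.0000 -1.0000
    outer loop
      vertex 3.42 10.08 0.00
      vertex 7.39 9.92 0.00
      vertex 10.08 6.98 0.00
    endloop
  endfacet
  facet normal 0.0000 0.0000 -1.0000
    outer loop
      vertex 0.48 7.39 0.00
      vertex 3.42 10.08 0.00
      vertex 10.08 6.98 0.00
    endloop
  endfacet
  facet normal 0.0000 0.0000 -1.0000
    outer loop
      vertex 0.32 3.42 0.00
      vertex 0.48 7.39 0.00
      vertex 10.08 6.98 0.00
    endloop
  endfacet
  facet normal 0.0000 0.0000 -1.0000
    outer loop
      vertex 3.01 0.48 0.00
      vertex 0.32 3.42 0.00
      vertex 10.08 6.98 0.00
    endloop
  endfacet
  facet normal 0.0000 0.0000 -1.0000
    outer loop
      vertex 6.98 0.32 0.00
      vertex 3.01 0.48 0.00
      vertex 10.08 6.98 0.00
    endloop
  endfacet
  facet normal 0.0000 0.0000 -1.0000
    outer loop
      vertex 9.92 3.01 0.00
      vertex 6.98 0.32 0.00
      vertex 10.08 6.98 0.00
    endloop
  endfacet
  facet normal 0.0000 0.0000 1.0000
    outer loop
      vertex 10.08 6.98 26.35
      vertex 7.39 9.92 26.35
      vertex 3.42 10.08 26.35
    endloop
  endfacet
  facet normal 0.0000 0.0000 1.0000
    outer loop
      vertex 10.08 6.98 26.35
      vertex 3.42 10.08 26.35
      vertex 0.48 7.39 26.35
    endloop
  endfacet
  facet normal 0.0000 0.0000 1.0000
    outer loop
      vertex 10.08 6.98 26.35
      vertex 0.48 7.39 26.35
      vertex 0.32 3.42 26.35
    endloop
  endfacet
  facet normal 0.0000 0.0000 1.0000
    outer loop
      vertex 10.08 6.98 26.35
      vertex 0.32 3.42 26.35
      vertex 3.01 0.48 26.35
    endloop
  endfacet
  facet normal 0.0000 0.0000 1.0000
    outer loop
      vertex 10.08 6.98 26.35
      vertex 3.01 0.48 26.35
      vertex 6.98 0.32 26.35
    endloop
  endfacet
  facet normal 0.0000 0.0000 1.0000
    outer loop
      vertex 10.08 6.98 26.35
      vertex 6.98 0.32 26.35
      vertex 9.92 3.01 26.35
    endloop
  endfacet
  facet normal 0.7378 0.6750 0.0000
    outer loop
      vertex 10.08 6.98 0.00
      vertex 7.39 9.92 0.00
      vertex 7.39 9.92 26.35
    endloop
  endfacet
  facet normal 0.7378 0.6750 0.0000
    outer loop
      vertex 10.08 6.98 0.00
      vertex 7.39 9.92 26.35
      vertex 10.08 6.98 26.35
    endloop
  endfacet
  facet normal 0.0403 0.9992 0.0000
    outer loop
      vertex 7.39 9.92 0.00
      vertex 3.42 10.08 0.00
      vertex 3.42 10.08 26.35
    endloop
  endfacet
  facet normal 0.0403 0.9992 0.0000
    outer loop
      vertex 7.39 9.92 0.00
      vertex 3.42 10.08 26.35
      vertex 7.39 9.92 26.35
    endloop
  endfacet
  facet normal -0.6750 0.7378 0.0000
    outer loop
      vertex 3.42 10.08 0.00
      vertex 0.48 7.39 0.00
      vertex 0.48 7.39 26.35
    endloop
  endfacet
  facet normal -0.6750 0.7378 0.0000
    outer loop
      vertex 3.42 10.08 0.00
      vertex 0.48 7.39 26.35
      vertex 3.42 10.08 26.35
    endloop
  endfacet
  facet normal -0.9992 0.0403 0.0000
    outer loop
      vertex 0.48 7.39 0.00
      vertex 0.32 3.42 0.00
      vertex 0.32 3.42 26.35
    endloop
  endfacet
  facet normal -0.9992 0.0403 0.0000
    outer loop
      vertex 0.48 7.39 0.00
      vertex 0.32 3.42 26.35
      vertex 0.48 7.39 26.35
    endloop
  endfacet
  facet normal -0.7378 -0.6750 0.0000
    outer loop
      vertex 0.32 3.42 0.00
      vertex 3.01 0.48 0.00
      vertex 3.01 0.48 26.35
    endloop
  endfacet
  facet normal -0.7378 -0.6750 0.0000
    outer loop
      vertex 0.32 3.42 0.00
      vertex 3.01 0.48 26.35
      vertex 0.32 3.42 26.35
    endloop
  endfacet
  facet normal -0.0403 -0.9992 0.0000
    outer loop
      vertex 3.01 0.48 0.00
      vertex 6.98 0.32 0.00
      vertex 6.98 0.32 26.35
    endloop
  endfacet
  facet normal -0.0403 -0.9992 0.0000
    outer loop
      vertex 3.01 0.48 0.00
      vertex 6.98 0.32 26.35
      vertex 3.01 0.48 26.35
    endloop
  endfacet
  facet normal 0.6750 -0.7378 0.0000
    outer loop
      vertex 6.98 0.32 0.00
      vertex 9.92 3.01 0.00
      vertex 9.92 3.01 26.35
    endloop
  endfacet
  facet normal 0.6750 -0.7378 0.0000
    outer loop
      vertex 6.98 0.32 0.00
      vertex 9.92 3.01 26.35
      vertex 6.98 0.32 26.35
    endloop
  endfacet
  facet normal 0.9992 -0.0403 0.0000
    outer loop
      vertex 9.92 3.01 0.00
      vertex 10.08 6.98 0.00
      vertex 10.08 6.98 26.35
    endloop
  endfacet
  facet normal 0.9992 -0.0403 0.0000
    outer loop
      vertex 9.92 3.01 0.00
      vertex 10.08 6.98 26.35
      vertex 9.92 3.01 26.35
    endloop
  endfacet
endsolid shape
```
; perimeter-only toolpath
G21 ; units = mm
G90 ; absolute positioning
G28 ; home
; layer 1
G0 Z3.29
G0 X10.08 Y6.98
G1 X7.39 Y9.92
G1 X3.42 Y10.08
G1 X0.48 Y7.39
G1 X0.32 Y3.42
G1 X3.01 Y0.48
G1 X6.98 Y0.32
G1 X9.92 Y3.01
G1 X10.08 Y6.98
; layer 2
G0 Z6.59
G0 X10.08 Y6.98
G1 X7.39 Y9.92
G1 X3.42 Y10.08
G1 X0.48 Y7.39
G1 X0.32 Y3.42
G1 X3.01 Y0.48
G1 X6.98 Y0.32
G1 X9.92 Y3.01
G1 X10.08 Y6.98
; layer 3
G0 Z9.88
G0 X10.08 Y6.98
G1 X7.39 Y9.92
G1 X3.42 Y10.08
G1 X0.48 Y7.39
G1 X0.32 Y3.42
G1 X3.01 Y0.48
G1 X6.98 Y0.32
G1 X9.92 Y3.01
G1 X10.08 Y6.98
; layer 4
G0 Z13.18
G0 X10.08 Y6.98
G1 X7.39 Y9.92
G1 X3.42 Y10.08
G1 X0.48 Y7.39
G1 X0.32 Y3.42
G1 X3.01 Y0.48
G1 X6.98 Y0.32
G1 X9.92 Y3.01
G1 X10.08 Y6.98
; layer 5
G0 Z16.47
G0 X10.08 Y6.98
G1 X7.39 Y9.92
G1 X3.42 Y10.08
G1 X0.48 Y7.39
G1 X0.32 Y3.42
G1 X3.01 Y0.48
G1 X6.98 Y0.32
G1 X9.92 Y3.01
G1 X10.08 Y6.98
; layer 6
G0 Z19.76
G0 X10.08 Y6.98
G1 X7.39 Y9.92
G1 X3.42 Y10.08
G1 X0.48 Y7.39
G1 X0.32 Y3.42
G1 X3.01 Y0.48
G1 X6.98 Y0.32
G1 X9.92 Y3.01
G1 X10.08 Y6.98
; layer 7
G0 Z23.06
G0 X10.08 Y6.98
G1 X7.39 Y9.92
G1 X3.42 Y10.08
G1 X0.48 Y7.39
G1 X0.32 Y3.42
G1 X3.01 Y0.48
G1 X6.98 Y0.32
G1 X9.92 Y3.01
G1 X10.08 Y6.98
; layer 8
G0 Z26.35
G0 X10.08 Y6.98
G1 X7.39 Y9.92
G1 X3.42 Y10.08
G1 X0.48 Y7.39
G1 X0.32 Y3.42
G1 X3.01 Y0.48
G1 X6.98 Y0.32
G1 X9.92 Y3.01
G1 X10.08 Y6.98
M2 ; end

The solid is a regular 8-sided prism (a cylinder approximated with 8 flat sides), circumscribed radius ≈ 5.2 mm, height ≈ 26.4 mm. Slicing at Δz = 3.29 mm — 8 equal slices spanning the solid's height, so layer i sits at z = i·h/8 — gives 8 non-empty perimeters. Each is a 8-segment closed polygon; G0 lifts to the layer z and rapids to the start vertex, then G1 traces the edges.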